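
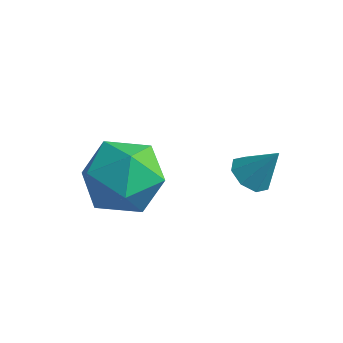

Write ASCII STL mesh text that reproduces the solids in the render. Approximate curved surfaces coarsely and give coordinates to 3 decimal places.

solid 
facet normal -0.340 -0.247 0.907
outer loop
vertex -2.601 -2.412 1.748
vertex -2.281 -3.573 1.552
vertex -1.487 -2.799 2.06
endloop
endfacet
facet normal -0.104 0.426 0.899
outer loop
vertex -2.601 -2.412 1.748
vertex -1.487 -2.799 2.06
vertex -1.628 -1.711 1.528
endloop
endfacet
facet normal -0.473 0.783 0.404
outer loop
vertex -2.601 -2.412 1.748
vertex -1.628 -1.711 1.528
vertex -2.51 -1.812 0.691
endloop
endfacet
facet normal -0.938 0.330 0.106
outer loop
vertex -2.601 -2.412 1.748
vertex -2.51 -1.812 0.691
vertex -2.913 -2.963 0.706
endloop
endfacet
facet normal -0.855 -0.306 0.418
outer loop
vertex -2.601 -2.412 1.748
vertex -2.913 -2.963 0.706
vertex -2.281 -3.573 1.552
endloop
endfacet
facet normal 0.582 0.417 0.698
outer loop
vertex -1.628 -1.711 1.528
vertex -1.487 -2.799 2.06
vertex -0.707 -2.437 1.194
endloop
endfacet
facet normal 0.200 -0.673 0.712
outer loop
vertex -1.487 -2.799 2.06
vertex -2.281 -3.573 1.552
vertex -1.11 -3.588 1.209
endloop
endfacet
facet normal -0.635 -0.769 -0.080
outer loop
vertex -2.281 -3.573 1.552
vertex -2.913 -2.963 0.706
vertex -1.992 -3.689 0.372
endloop
endfacet
facet normal -0.769 0.262 -0.583
outer loop
vertex -2.913 -2.963 0.706
vertex -2.51 -1.812 0.691
vertex -2.133 -2.601 -0.16
endloop
endfacet
facet normal -0.017 0.995 -0.102
outer loop
vertex -2.51 -1.812 0.691
vertex -1.628 -1.711 1.528
vertex -1.339 -1.827 0.348
endloop
endfacet
facet normal 0.938 -0.330 -0.106
outer loop
vertex -1.019 -2.988 0.152
vertex -0.707 -2.437 1.194
vertex -1.11 -3.588 1.209
endloop
endfacet
facet normal 0.473 -0.783 -0.404
outer loop
vertex -1.019 -2.988 0.152
vertex -1.11 -3.588 1.209
vertex -1.992 -3.689 0.372
endloop
endfacet
facet normal 0.104 -0.426 -0.899
outer loop
vertex -1.019 -2.988 0.152
vertex -1.992 -3.689 0.372
vertex -2.133 -2.601 -0.16
endloop
endfacet
facet normal 0.340 0.247 -0.907
outer loop
vertex -1.019 -2.988 0.152
vertex -2.133 -2.601 -0.16
vertex -1.339 -1.827 0.348
endloop
endfacet
facet normal 0.855 0.306 -0.418
outer loop
vertex -1.019 -2.988 0.152
vertex -1.339 -1.827 0.348
vertex -0.707 -2.437 1.194
endloop
endfacet
facet normal 0.769 -0.262 0.583
outer loop
vertex -1.11 -3.588 1.209
vertex -0.707 -2.437 1.194
vertex -1.487 -2.799 2.06
endloop
endfacet
facet normal 0.017 -0.995 0.102
outer loop
vertex -1.992 -3.689 0.372
vertex -1.11 -3.588 1.209
vertex -2.281 -3.573 1.552
endloop
endfacet
facet normal -0.582 -0.417 -0.698
outer loop
vertex -2.133 -2.601 -0.16
vertex -1.992 -3.689 0.372
vertex -2.913 -2.963 0.706
endloop
endfacet
facet normal -0.200 0.673 -0.712
outer loop
vertex -1.339 -1.827 0.348
vertex -2.133 -2.601 -0.16
vertex -2.51 -1.812 0.691
endloop
endfacet
facet normal 0.635 0.769 0.080
outer loop
vertex -0.707 -2.437 1.194
vertex -1.339 -1.827 0.348
vertex -1.628 -1.711 1.528
endloop
endfacet
facet normal -0.517 -0.259 -0.816
outer loop
vertex 0.873 -0.054 -0.313
vertex 0.332 -0.049 0.028
vertex 0.655 0.384 -0.314
endloop
endfacet
facet normal 0.883 0.439 -0.168
outer loop
vertex 0.873 -0.054 -0.313
vertex 0.655 0.384 -0.314
vertex 0.968 0.269 1.032
endloop
endfacet
facet normal -0.517 -0.259 -0.816
outer loop
vertex 0.655 0.384 -0.314
vertex 0.332 -0.049 0.028
vertex 0.247 0.569 -0.114
endloop
endfacet
facet normal 0.406 0.914 -0.016
outer loop
vertex 0.655 0.384 -0.314
vertex 0.247 0.569 -0.114
vertex 0.968 0.269 1.032
endloop
endfacet
facet normal -0.517 -0.259 -0.816
outer loop
vertex 0.247 0.569 -0.114
vertex 0.332 -0.049 0.028
vertex -0.111 0.391 0.169
endloop
endfacet
facet normal -0.178 0.919 0.353
outer loop
vertex 0.247 0.569 -0.114
vertex -0.111 0.391 0.169
vertex 0.968 0.269 1.032
endloop
endfacet
facet normal -0.517 -0.260 -0.815
outer loop
vertex -0.111 0.391 0.169
vertex 0.332 -0.049 0.028
vertex -0.209 -0.045 0.37
endloop
endfacet
facet normal -0.526 0.451 0.721
outer loop
vertex -0.111 0.391 0.169
vertex -0.209 -0.045 0.37
vertex 0.968 0.269 1.032
endloop
endfacet
facet normal -0.517 -0.259 -0.815
outer loop
vertex -0.209 -0.045 0.37
vertex 0.332 -0.049 0.028
vertex 0.009 -0.483 0.371
endloop
endfacet
facet normal -0.435 -0.214 0.875
outer loop
vertex -0.209 -0.045 0.37
vertex 0.009 -0.483 0.371
vertex 0.968 0.269 1.032
endloop
endfacet
facet normal -0.517 -0.259 -0.815
outer loop
vertex 0.009 -0.483 0.371
vertex 0.332 -0.049 0.028
vertex 0.417 -0.668 0.171
endloop
endfacet
facet normal 0.042 -0.689 0.723
outer loop
vertex 0.009 -0.483 0.371
vertex 0.417 -0.668 0.171
vertex 0.968 0.269 1.032
endloop
endfacet
facet normal -0.517 -0.259 -0.816
outer loop
vertex 0.417 -0.668 0.171
vertex 0.332 -0.049 0.028
vertex 0.774 -0.49 -0.112
endloop
endfacet
facet normal 0.627 -0.694 0.354
outer loop
vertex 0.417 -0.668 0.171
vertex 0.774 -0.49 -0.112
vertex 0.968 0.269 1.032
endloop
endfacet
facet normal -0.517 -0.259 -0.816
outer loop
vertex 0.774 -0.49 -0.112
vertex 0.332 -0.049 0.028
vertex 0.873 -0.054 -0.313
endloop
endfacet
facet normal 0.974 -0.228 -0.014
outer loop
vertex 0.774 -0.49 -0.112
vertex 0.873 -0.054 -0.313
vertex 0.968 0.269 1.032
endloop
endfacet

endsolid


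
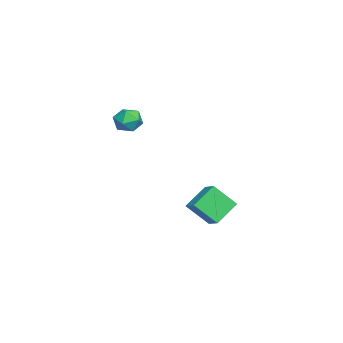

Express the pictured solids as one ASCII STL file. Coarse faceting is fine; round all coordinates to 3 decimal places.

solid 
facet normal -0.759 -0.504 -0.412
outer loop
vertex -0.89 2.685 -2.845
vertex -0.984 3.716 -3.931
vertex 0.056 1.921 -3.653
endloop
endfacet
facet normal 0.062 -0.688 0.723
outer loop
vertex 0.724 2.364 -3.289
vertex -0.89 2.685 -2.845
vertex 0.056 1.921 -3.653
endloop
endfacet
facet normal -0.759 -0.504 -0.413
outer loop
vertex 0.056 1.921 -3.653
vertex -0.984 3.716 -3.931
vertex -0.037 2.952 -4.738
endloop
endfacet
facet normal 0.648 -0.523 -0.553
outer loop
vertex -0.037 2.952 -4.738
vertex 0.724 2.364 -3.289
vertex 0.056 1.921 -3.653
endloop
endfacet
facet normal -0.648 0.523 0.553
outer loop
vertex -0.89 2.685 -2.845
vertex -0.316 4.159 -3.567
vertex -0.984 3.716 -3.931
endloop
endfacet
facet normal 0.062 -0.687 0.724
outer loop
vertex -0.223 3.128 -2.482
vertex -0.89 2.685 -2.845
vertex 0.724 2.364 -3.289
endloop
endfacet
facet normal -0.648 0.523 0.553
outer loop
vertex -0.223 3.128 -2.482
vertex -0.316 4.159 -3.567
vertex -0.89 2.685 -2.845
endloop
endfacet
facet normal -0.062 0.688 -0.723
outer loop
vertex -0.984 3.716 -3.931
vertex -0.316 4.159 -3.567
vertex -0.037 2.952 -4.738
endloop
endfacet
facet normal 0.648 -0.523 -0.553
outer loop
vertex 0.63 3.395 -4.375
vertex 0.724 2.364 -3.289
vertex -0.037 2.952 -4.738
endloop
endfacet
facet normal -0.063 0.687 -0.724
outer loop
vertex -0.037 2.952 -4.738
vertex -0.316 4.159 -3.567
vertex 0.63 3.395 -4.375
endloop
endfacet
facet normal 0.759 0.504 0.413
outer loop
vertex 0.63 3.395 -4.375
vertex -0.223 3.128 -2.482
vertex 0.724 2.364 -3.289
endloop
endfacet
facet normal 0.759 0.503 0.413
outer loop
vertex -0.316 4.159 -3.567
vertex -0.223 3.128 -2.482
vertex 0.63 3.395 -4.375
endloop
endfacet
facet normal -0.233 0.066 0.970
outer loop
vertex 1.072 0.009 2.404
vertex 0.934 -0.703 2.419
vertex 1.602 -0.46 2.563
endloop
endfacet
facet normal 0.254 0.555 0.792
outer loop
vertex 1.072 0.009 2.404
vertex 1.602 -0.46 2.563
vertex 1.735 0.104 2.125
endloop
endfacet
facet normal -0.022 0.961 0.275
outer loop
vertex 1.072 0.009 2.404
vertex 1.735 0.104 2.125
vertex 1.149 0.209 1.711
endloop
endfacet
facet normal -0.678 0.723 0.133
outer loop
vertex 1.072 0.009 2.404
vertex 1.149 0.209 1.711
vertex 0.653 -0.29 1.893
endloop
endfacet
facet normal -0.808 0.169 0.564
outer loop
vertex 1.072 0.009 2.404
vertex 0.653 -0.29 1.893
vertex 0.934 -0.703 2.419
endloop
endfacet
facet normal 0.823 0.215 0.527
outer loop
vertex 1.735 0.104 2.125
vertex 1.602 -0.46 2.563
vertex 2.007 -0.55 1.967
endloop
endfacet
facet normal 0.035 -0.578 0.815
outer loop
vertex 1.602 -0.46 2.563
vertex 0.934 -0.703 2.419
vertex 1.511 -1.049 2.149
endloop
endfacet
facet normal -0.898 -0.411 0.157
outer loop
vertex 0.934 -0.703 2.419
vertex 0.653 -0.29 1.893
vertex 0.925 -0.944 1.735
endloop
endfacet
facet normal -0.687 0.486 -0.540
outer loop
vertex 0.653 -0.29 1.893
vertex 1.149 0.209 1.711
vertex 1.058 -0.38 1.297
endloop
endfacet
facet normal 0.377 0.872 -0.312
outer loop
vertex 1.149 0.209 1.711
vertex 1.735 0.104 2.125
vertex 1.726 -0.137 1.441
endloop
endfacet
facet normal 0.678 -0.723 -0.133
outer loop
vertex 1.588 -0.849 1.456
vertex 2.007 -0.55 1.967
vertex 1.511 -1.049 2.149
endloop
endfacet
facet normal 0.022 -0.961 -0.275
outer loop
vertex 1.588 -0.849 1.456
vertex 1.511 -1.049 2.149
vertex 0.925 -0.944 1.735
endloop
endfacet
facet normal -0.254 -0.555 -0.792
outer loop
vertex 1.588 -0.849 1.456
vertex 0.925 -0.944 1.735
vertex 1.058 -0.38 1.297
endloop
endfacet
facet normal 0.233 -0.066 -0.970
outer loop
vertex 1.588 -0.849 1.456
vertex 1.058 -0.38 1.297
vertex 1.726 -0.137 1.441
endloop
endfacet
facet normal 0.808 -0.169 -0.564
outer loop
vertex 1.588 -0.849 1.456
vertex 1.726 -0.137 1.441
vertex 2.007 -0.55 1.967
endloop
endfacet
facet normal 0.687 -0.486 0.540
outer loop
vertex 1.511 -1.049 2.149
vertex 2.007 -0.55 1.967
vertex 1.602 -0.46 2.563
endloop
endfacet
facet normal -0.377 -0.872 0.312
outer loop
vertex 0.925 -0.944 1.735
vertex 1.511 -1.049 2.149
vertex 0.934 -0.703 2.419
endloop
endfacet
facet normal -0.823 -0.215 -0.527
outer loop
vertex 1.058 -0.38 1.297
vertex 0.925 -0.944 1.735
vertex 0.653 -0.29 1.893
endloop
endfacet
facet normal -0.035 0.578 -0.815
outer loop
vertex 1.726 -0.137 1.441
vertex 1.058 -0.38 1.297
vertex 1.149 0.209 1.711
endloop
endfacet
facet normal 0.898 0.411 -0.157
outer loop
vertex 2.007 -0.55 1.967
vertex 1.726 -0.137 1.441
vertex 1.735 0.104 2.125
endloop
endfacet

endsolid


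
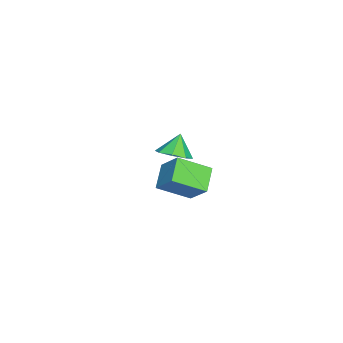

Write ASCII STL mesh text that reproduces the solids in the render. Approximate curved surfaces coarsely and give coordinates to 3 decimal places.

solid 
facet normal 0.502 -0.145 -0.853
outer loop
vertex 4.468 0.914 3.277
vertex 3.646 0.846 2.805
vertex 4.234 1.557 3.03
endloop
endfacet
facet normal 0.385 0.450 0.806
outer loop
vertex 4.468 0.914 3.277
vertex 4.234 1.557 3.03
vertex 2.994 1.034 3.915
endloop
endfacet
facet normal 0.501 -0.145 -0.853
outer loop
vertex 4.234 1.557 3.03
vertex 3.646 0.846 2.805
vertex 3.656 1.783 2.652
endloop
endfacet
facet normal 0.002 0.860 0.511
outer loop
vertex 4.234 1.557 3.03
vertex 3.656 1.783 2.652
vertex 2.994 1.034 3.915
endloop
endfacet
facet normal 0.500 -0.145 -0.854
outer loop
vertex 3.656 1.783 2.652
vertex 3.646 0.846 2.805
vertex 3.071 1.46 2.364
endloop
endfacet
facet normal -0.546 0.814 0.197
outer loop
vertex 3.656 1.783 2.652
vertex 3.071 1.46 2.364
vertex 2.994 1.034 3.915
endloop
endfacet
facet normal 0.501 -0.144 -0.853
outer loop
vertex 3.071 1.46 2.364
vertex 3.646 0.846 2.805
vertex 2.824 0.777 2.334
endloop
endfacet
facet normal -0.940 0.338 0.046
outer loop
vertex 3.071 1.46 2.364
vertex 2.824 0.777 2.334
vertex 2.994 1.034 3.915
endloop
endfacet
facet normal 0.501 -0.146 -0.853
outer loop
vertex 2.824 0.777 2.334
vertex 3.646 0.846 2.805
vertex 3.057 0.135 2.581
endloop
endfacet
facet normal -0.947 -0.286 0.148
outer loop
vertex 2.824 0.777 2.334
vertex 3.057 0.135 2.581
vertex 2.994 1.034 3.915
endloop
endfacet
facet normal 0.500 -0.145 -0.854
outer loop
vertex 3.057 0.135 2.581
vertex 3.646 0.846 2.805
vertex 3.636 -0.092 2.959
endloop
endfacet
facet normal -0.563 -0.697 0.443
outer loop
vertex 3.057 0.135 2.581
vertex 3.636 -0.092 2.959
vertex 2.994 1.034 3.915
endloop
endfacet
facet normal 0.501 -0.145 -0.853
outer loop
vertex 3.636 -0.092 2.959
vertex 3.646 0.846 2.805
vertex 4.22 0.231 3.247
endloop
endfacet
facet normal -0.014 -0.652 0.758
outer loop
vertex 3.636 -0.092 2.959
vertex 4.22 0.231 3.247
vertex 2.994 1.034 3.915
endloop
endfacet
facet normal 0.502 -0.145 -0.853
outer loop
vertex 4.22 0.231 3.247
vertex 3.646 0.846 2.805
vertex 4.468 0.914 3.277
endloop
endfacet
facet normal 0.379 -0.177 0.908
outer loop
vertex 4.22 0.231 3.247
vertex 4.468 0.914 3.277
vertex 2.994 1.034 3.915
endloop
endfacet
facet normal -0.842 0.003 0.539
outer loop
vertex -2.246 -0.23 -1.415
vertex -2.888 1.505 -2.428
vertex -3.052 -1.26 -2.667
endloop
endfacet
facet normal 0.305 -0.822 0.480
outer loop
vertex -1.672 -1.265 -3.552
vertex -2.246 -0.23 -1.415
vertex -3.052 -1.26 -2.667
endloop
endfacet
facet normal -0.842 0.003 0.540
outer loop
vertex -3.052 -1.26 -2.667
vertex -2.888 1.505 -2.428
vertex -3.695 0.476 -3.68
endloop
endfacet
facet normal -0.446 -0.569 -0.692
outer loop
vertex -3.695 0.476 -3.68
vertex -1.672 -1.265 -3.552
vertex -3.052 -1.26 -2.667
endloop
endfacet
facet normal 0.446 0.569 0.692
outer loop
vertex -2.246 -0.23 -1.415
vertex -1.508 1.5 -3.313
vertex -2.888 1.505 -2.428
endloop
endfacet
facet normal 0.304 -0.823 0.480
outer loop
vertex -0.865 -0.236 -2.3
vertex -2.246 -0.23 -1.415
vertex -1.672 -1.265 -3.552
endloop
endfacet
facet normal 0.446 0.569 0.691
outer loop
vertex -0.865 -0.236 -2.3
vertex -1.508 1.5 -3.313
vertex -2.246 -0.23 -1.415
endloop
endfacet
facet normal -0.305 0.823 -0.480
outer loop
vertex -2.888 1.505 -2.428
vertex -1.508 1.5 -3.313
vertex -3.695 0.476 -3.68
endloop
endfacet
facet normal -0.446 -0.569 -0.691
outer loop
vertex -2.314 0.47 -4.565
vertex -1.672 -1.265 -3.552
vertex -3.695 0.476 -3.68
endloop
endfacet
facet normal -0.304 0.822 -0.481
outer loop
vertex -3.695 0.476 -3.68
vertex -1.508 1.5 -3.313
vertex -2.314 0.47 -4.565
endloop
endfacet
facet normal 0.842 -0.004 -0.540
outer loop
vertex -2.314 0.47 -4.565
vertex -0.865 -0.236 -2.3
vertex -1.672 -1.265 -3.552
endloop
endfacet
facet normal 0.842 -0.003 -0.540
outer loop
vertex -1.508 1.5 -3.313
vertex -0.865 -0.236 -2.3
vertex -2.314 0.47 -4.565
endloop
endfacet

endsolid


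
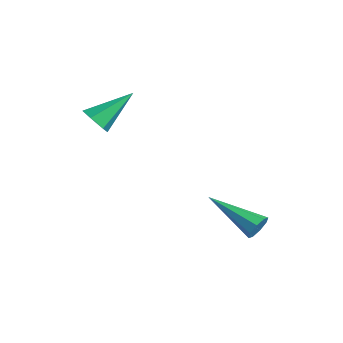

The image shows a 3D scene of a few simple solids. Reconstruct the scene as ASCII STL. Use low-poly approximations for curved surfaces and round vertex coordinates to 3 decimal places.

solid 
facet normal 0.832 0.421 -0.360
outer loop
vertex 1.924 1.668 -2.339
vertex 1.633 1.917 -2.72
vertex 1.789 2.039 -2.217
endloop
endfacet
facet normal 0.249 -0.220 0.943
outer loop
vertex 1.924 1.668 -2.339
vertex 1.789 2.039 -2.217
vertex -0.173 1.003 -1.94
endloop
endfacet
facet normal 0.833 0.420 -0.360
outer loop
vertex 1.789 2.039 -2.217
vertex 1.633 1.917 -2.72
vertex 1.563 2.339 -2.39
endloop
endfacet
facet normal -0.104 0.437 0.894
outer loop
vertex 1.789 2.039 -2.217
vertex 1.563 2.339 -2.39
vertex -0.173 1.003 -1.94
endloop
endfacet
facet normal 0.832 0.420 -0.361
outer loop
vertex 1.563 2.339 -2.39
vertex 1.633 1.917 -2.72
vertex 1.378 2.391 -2.756
endloop
endfacet
facet normal -0.506 0.781 0.367
outer loop
vertex 1.563 2.339 -2.39
vertex 1.378 2.391 -2.756
vertex -0.173 1.003 -1.94
endloop
endfacet
facet normal 0.833 0.421 -0.359
outer loop
vertex 1.378 2.391 -2.756
vertex 1.633 1.917 -2.72
vertex 1.343 2.166 -3.101
endloop
endfacet
facet normal -0.720 0.613 -0.326
outer loop
vertex 1.378 2.391 -2.756
vertex 1.343 2.166 -3.101
vertex -0.173 1.003 -1.94
endloop
endfacet
facet normal 0.833 0.421 -0.359
outer loop
vertex 1.343 2.166 -3.101
vertex 1.633 1.917 -2.72
vertex 1.478 1.795 -3.223
endloop
endfacet
facet normal -0.622 0.031 -0.782
outer loop
vertex 1.343 2.166 -3.101
vertex 1.478 1.795 -3.223
vertex -0.173 1.003 -1.94
endloop
endfacet
facet normal 0.833 0.422 -0.359
outer loop
vertex 1.478 1.795 -3.223
vertex 1.633 1.917 -2.72
vertex 1.704 1.496 -3.05
endloop
endfacet
facet normal -0.268 -0.626 -0.732
outer loop
vertex 1.478 1.795 -3.223
vertex 1.704 1.496 -3.05
vertex -0.173 1.003 -1.94
endloop
endfacet
facet normal 0.832 0.422 -0.360
outer loop
vertex 1.704 1.496 -3.05
vertex 1.633 1.917 -2.72
vertex 1.889 1.443 -2.684
endloop
endfacet
facet normal 0.132 -0.969 -0.207
outer loop
vertex 1.704 1.496 -3.05
vertex 1.889 1.443 -2.684
vertex -0.173 1.003 -1.94
endloop
endfacet
facet normal 0.832 0.422 -0.360
outer loop
vertex 1.889 1.443 -2.684
vertex 1.633 1.917 -2.72
vertex 1.924 1.668 -2.339
endloop
endfacet
facet normal 0.347 -0.801 0.487
outer loop
vertex 1.889 1.443 -2.684
vertex 1.924 1.668 -2.339
vertex -0.173 1.003 -1.94
endloop
endfacet
facet normal -0.035 -0.814 -0.580
outer loop
vertex -2.323 -2.365 1.874
vertex -2.639 -2.04 1.437
vertex -2.01 -2.057 1.423
endloop
endfacet
facet normal 0.838 -0.058 0.542
outer loop
vertex -2.323 -2.365 1.874
vertex -2.01 -2.057 1.423
vertex -2.581 -0.6 2.463
endloop
endfacet
facet normal -0.035 -0.814 -0.580
outer loop
vertex -2.01 -2.057 1.423
vertex -2.639 -2.04 1.437
vertex -2.326 -1.732 0.986
endloop
endfacet
facet normal 0.836 0.496 -0.236
outer loop
vertex -2.01 -2.057 1.423
vertex -2.326 -1.732 0.986
vertex -2.581 -0.6 2.463
endloop
endfacet
facet normal -0.033 -0.815 -0.579
outer loop
vertex -2.326 -1.732 0.986
vertex -2.639 -2.04 1.437
vertex -2.956 -1.716 0.999
endloop
endfacet
facet normal 0.008 0.794 -0.607
outer loop
vertex -2.326 -1.732 0.986
vertex -2.956 -1.716 0.999
vertex -2.581 -0.6 2.463
endloop
endfacet
facet normal -0.033 -0.815 -0.579
outer loop
vertex -2.956 -1.716 0.999
vertex -2.639 -2.04 1.437
vertex -3.269 -2.024 1.45
endloop
endfacet
facet normal -0.819 0.538 -0.201
outer loop
vertex -2.956 -1.716 0.999
vertex -3.269 -2.024 1.45
vertex -2.581 -0.6 2.463
endloop
endfacet
facet normal -0.033 -0.814 -0.580
outer loop
vertex -3.269 -2.024 1.45
vertex -2.639 -2.04 1.437
vertex -2.953 -2.349 1.888
endloop
endfacet
facet normal -0.816 -0.016 0.577
outer loop
vertex -3.269 -2.024 1.45
vertex -2.953 -2.349 1.888
vertex -2.581 -0.6 2.463
endloop
endfacet
facet normal -0.034 -0.813 -0.581
outer loop
vertex -2.953 -2.349 1.888
vertex -2.639 -2.04 1.437
vertex -2.323 -2.365 1.874
endloop
endfacet
facet normal 0.013 -0.315 0.949
outer loop
vertex -2.953 -2.349 1.888
vertex -2.323 -2.365 1.874
vertex -2.581 -0.6 2.463
endloop
endfacet

endsolid


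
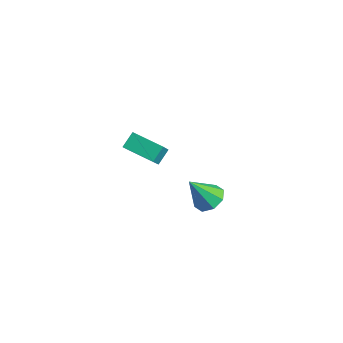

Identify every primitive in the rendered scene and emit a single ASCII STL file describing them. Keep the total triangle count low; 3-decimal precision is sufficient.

solid 
facet normal -0.418 0.488 -0.766
outer loop
vertex -4.254 2.214 -3.13
vertex -2.45 3.09 -3.555
vertex -3.994 1.339 -3.829
endloop
endfacet
facet normal -0.880 -0.427 0.208
outer loop
vertex -3.25 0.47 -2.465
vertex -4.254 2.214 -3.13
vertex -3.994 1.339 -3.829
endloop
endfacet
facet normal -0.418 0.488 -0.766
outer loop
vertex -3.994 1.339 -3.829
vertex -2.45 3.09 -3.555
vertex -2.19 2.215 -4.254
endloop
endfacet
facet normal 0.226 -0.761 -0.608
outer loop
vertex -2.19 2.215 -4.254
vertex -3.25 0.47 -2.465
vertex -3.994 1.339 -3.829
endloop
endfacet
facet normal -0.226 0.761 0.608
outer loop
vertex -4.254 2.214 -3.13
vertex -1.706 2.221 -2.191
vertex -2.45 3.09 -3.555
endloop
endfacet
facet normal -0.880 -0.427 0.208
outer loop
vertex -3.51 1.345 -1.766
vertex -4.254 2.214 -3.13
vertex -3.25 0.47 -2.465
endloop
endfacet
facet normal -0.226 0.761 0.608
outer loop
vertex -3.51 1.345 -1.766
vertex -1.706 2.221 -2.191
vertex -4.254 2.214 -3.13
endloop
endfacet
facet normal 0.880 0.427 -0.208
outer loop
vertex -2.45 3.09 -3.555
vertex -1.706 2.221 -2.191
vertex -2.19 2.215 -4.254
endloop
endfacet
facet normal 0.226 -0.761 -0.608
outer loop
vertex -1.446 1.346 -2.89
vertex -3.25 0.47 -2.465
vertex -2.19 2.215 -4.254
endloop
endfacet
facet normal 0.880 0.427 -0.208
outer loop
vertex -2.19 2.215 -4.254
vertex -1.706 2.221 -2.191
vertex -1.446 1.346 -2.89
endloop
endfacet
facet normal 0.418 -0.488 0.766
outer loop
vertex -1.446 1.346 -2.89
vertex -3.51 1.345 -1.766
vertex -3.25 0.47 -2.465
endloop
endfacet
facet normal 0.418 -0.488 0.766
outer loop
vertex -1.706 2.221 -2.191
vertex -3.51 1.345 -1.766
vertex -1.446 1.346 -2.89
endloop
endfacet
facet normal 0.217 0.494 -0.842
outer loop
vertex 5.113 0.821 -1.434
vertex 4.195 1.161 -1.471
vertex 5.034 1.473 -1.072
endloop
endfacet
facet normal 0.802 -0.213 0.558
outer loop
vertex 5.113 0.821 -1.434
vertex 5.034 1.473 -1.072
vertex 3.745 0.139 0.271
endloop
endfacet
facet normal 0.217 0.494 -0.842
outer loop
vertex 5.034 1.473 -1.072
vertex 4.195 1.161 -1.471
vertex 4.463 1.942 -0.944
endloop
endfacet
facet normal 0.473 0.355 0.806
outer loop
vertex 5.034 1.473 -1.072
vertex 4.463 1.942 -0.944
vertex 3.745 0.139 0.271
endloop
endfacet
facet normal 0.217 0.494 -0.842
outer loop
vertex 4.463 1.942 -0.944
vertex 4.195 1.161 -1.471
vertex 3.735 1.954 -1.125
endloop
endfacet
facet normal -0.184 0.599 0.780
outer loop
vertex 4.463 1.942 -0.944
vertex 3.735 1.954 -1.125
vertex 3.745 0.139 0.271
endloop
endfacet
facet normal 0.218 0.494 -0.842
outer loop
vertex 3.735 1.954 -1.125
vertex 4.195 1.161 -1.471
vertex 3.277 1.502 -1.509
endloop
endfacet
facet normal -0.784 0.375 0.494
outer loop
vertex 3.735 1.954 -1.125
vertex 3.277 1.502 -1.509
vertex 3.745 0.139 0.271
endloop
endfacet
facet normal 0.218 0.494 -0.842
outer loop
vertex 3.277 1.502 -1.509
vertex 4.195 1.161 -1.471
vertex 3.356 0.85 -1.871
endloop
endfacet
facet normal -0.976 -0.183 0.117
outer loop
vertex 3.277 1.502 -1.509
vertex 3.356 0.85 -1.871
vertex 3.745 0.139 0.271
endloop
endfacet
facet normal 0.218 0.494 -0.842
outer loop
vertex 3.356 0.85 -1.871
vertex 4.195 1.161 -1.471
vertex 3.927 0.38 -1.999
endloop
endfacet
facet normal -0.647 -0.751 -0.132
outer loop
vertex 3.356 0.85 -1.871
vertex 3.927 0.38 -1.999
vertex 3.745 0.139 0.271
endloop
endfacet
facet normal 0.217 0.494 -0.842
outer loop
vertex 3.927 0.38 -1.999
vertex 4.195 1.161 -1.471
vertex 4.655 0.368 -1.818
endloop
endfacet
facet normal 0.010 -0.994 -0.105
outer loop
vertex 3.927 0.38 -1.999
vertex 4.655 0.368 -1.818
vertex 3.745 0.139 0.271
endloop
endfacet
facet normal 0.217 0.494 -0.842
outer loop
vertex 4.655 0.368 -1.818
vertex 4.195 1.161 -1.471
vertex 5.113 0.821 -1.434
endloop
endfacet
facet normal 0.610 -0.771 0.181
outer loop
vertex 4.655 0.368 -1.818
vertex 5.113 0.821 -1.434
vertex 3.745 0.139 0.271
endloop
endfacet

endsolid


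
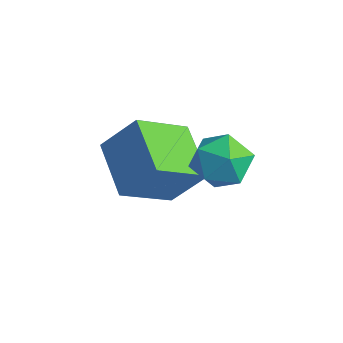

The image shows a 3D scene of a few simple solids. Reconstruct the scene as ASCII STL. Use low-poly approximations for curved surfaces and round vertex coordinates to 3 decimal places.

solid 
facet normal -0.880 0.331 0.340
outer loop
vertex -0.185 -1.784 -1.3
vertex 0.427 -1.197 -0.288
vertex -0.017 -0.42 -2.194
endloop
endfacet
facet normal -0.464 -0.445 -0.766
outer loop
vertex 1.373 -0.943 -2.732
vertex -0.185 -1.784 -1.3
vertex -0.017 -0.42 -2.194
endloop
endfacet
facet normal -0.880 0.331 0.340
outer loop
vertex -0.017 -0.42 -2.194
vertex 0.427 -1.197 -0.288
vertex 0.595 0.168 -1.183
endloop
endfacet
facet normal 0.102 0.832 -0.546
outer loop
vertex 0.595 0.168 -1.183
vertex 1.373 -0.943 -2.732
vertex -0.017 -0.42 -2.194
endloop
endfacet
facet normal -0.102 -0.832 0.545
outer loop
vertex -0.185 -1.784 -1.3
vertex 1.817 -1.72 -0.826
vertex 0.427 -1.197 -0.288
endloop
endfacet
facet normal -0.464 -0.445 -0.766
outer loop
vertex 1.205 -2.308 -1.837
vertex -0.185 -1.784 -1.3
vertex 1.373 -0.943 -2.732
endloop
endfacet
facet normal -0.103 -0.832 0.546
outer loop
vertex 1.205 -2.308 -1.837
vertex 1.817 -1.72 -0.826
vertex -0.185 -1.784 -1.3
endloop
endfacet
facet normal 0.464 0.445 0.766
outer loop
vertex 0.427 -1.197 -0.288
vertex 1.817 -1.72 -0.826
vertex 0.595 0.168 -1.183
endloop
endfacet
facet normal 0.103 0.832 -0.545
outer loop
vertex 1.985 -0.356 -1.72
vertex 1.373 -0.943 -2.732
vertex 0.595 0.168 -1.183
endloop
endfacet
facet normal 0.464 0.445 0.766
outer loop
vertex 0.595 0.168 -1.183
vertex 1.817 -1.72 -0.826
vertex 1.985 -0.356 -1.72
endloop
endfacet
facet normal 0.880 -0.331 -0.340
outer loop
vertex 1.985 -0.356 -1.72
vertex 1.205 -2.308 -1.837
vertex 1.373 -0.943 -2.732
endloop
endfacet
facet normal 0.880 -0.331 -0.340
outer loop
vertex 1.817 -1.72 -0.826
vertex 1.205 -2.308 -1.837
vertex 1.985 -0.356 -1.72
endloop
endfacet
facet normal 0.057 0.843 0.535
outer loop
vertex 2.586 -0.022 -0.267
vertex 2.751 -0.449 0.388
vertex 3.345 -0.191 -0.081
endloop
endfacet
facet normal 0.248 0.958 -0.143
outer loop
vertex 2.586 -0.022 -0.267
vertex 3.345 -0.191 -0.081
vertex 3.1 -0.241 -0.84
endloop
endfacet
facet normal -0.297 0.772 -0.562
outer loop
vertex 2.586 -0.022 -0.267
vertex 3.1 -0.241 -0.84
vertex 2.354 -0.529 -0.841
endloop
endfacet
facet normal -0.829 0.541 -0.143
outer loop
vertex 2.586 -0.022 -0.267
vertex 2.354 -0.529 -0.841
vertex 2.139 -0.658 -0.082
endloop
endfacet
facet normal -0.610 0.584 0.535
outer loop
vertex 2.586 -0.022 -0.267
vertex 2.139 -0.658 -0.082
vertex 2.751 -0.449 0.388
endloop
endfacet
facet normal 0.798 0.527 -0.292
outer loop
vertex 3.1 -0.241 -0.84
vertex 3.345 -0.191 -0.081
vertex 3.581 -0.802 -0.538
endloop
endfacet
facet normal 0.486 0.342 0.804
outer loop
vertex 3.345 -0.191 -0.081
vertex 2.751 -0.449 0.388
vertex 3.366 -0.931 0.221
endloop
endfacet
facet normal -0.591 -0.075 0.803
outer loop
vertex 2.751 -0.449 0.388
vertex 2.139 -0.658 -0.082
vertex 2.62 -1.219 0.22
endloop
endfacet
facet normal -0.945 -0.146 -0.293
outer loop
vertex 2.139 -0.658 -0.082
vertex 2.354 -0.529 -0.841
vertex 2.375 -1.269 -0.539
endloop
endfacet
facet normal -0.086 0.226 -0.970
outer loop
vertex 2.354 -0.529 -0.841
vertex 3.1 -0.241 -0.84
vertex 2.969 -1.011 -1.008
endloop
endfacet
facet normal 0.829 -0.541 0.143
outer loop
vertex 3.134 -1.438 -0.353
vertex 3.581 -0.802 -0.538
vertex 3.366 -0.931 0.221
endloop
endfacet
facet normal 0.297 -0.772 0.562
outer loop
vertex 3.134 -1.438 -0.353
vertex 3.366 -0.931 0.221
vertex 2.62 -1.219 0.22
endloop
endfacet
facet normal -0.248 -0.958 0.143
outer loop
vertex 3.134 -1.438 -0.353
vertex 2.62 -1.219 0.22
vertex 2.375 -1.269 -0.539
endloop
endfacet
facet normal -0.057 -0.843 -0.535
outer loop
vertex 3.134 -1.438 -0.353
vertex 2.375 -1.269 -0.539
vertex 2.969 -1.011 -1.008
endloop
endfacet
facet normal 0.610 -0.584 -0.535
outer loop
vertex 3.134 -1.438 -0.353
vertex 2.969 -1.011 -1.008
vertex 3.581 -0.802 -0.538
endloop
endfacet
facet normal 0.945 0.146 0.293
outer loop
vertex 3.366 -0.931 0.221
vertex 3.581 -0.802 -0.538
vertex 3.345 -0.191 -0.081
endloop
endfacet
facet normal 0.086 -0.226 0.970
outer loop
vertex 2.62 -1.219 0.22
vertex 3.366 -0.931 0.221
vertex 2.751 -0.449 0.388
endloop
endfacet
facet normal -0.798 -0.527 0.292
outer loop
vertex 2.375 -1.269 -0.539
vertex 2.62 -1.219 0.22
vertex 2.139 -0.658 -0.082
endloop
endfacet
facet normal -0.486 -0.342 -0.804
outer loop
vertex 2.969 -1.011 -1.008
vertex 2.375 -1.269 -0.539
vertex 2.354 -0.529 -0.841
endloop
endfacet
facet normal 0.591 0.075 -0.803
outer loop
vertex 3.581 -0.802 -0.538
vertex 2.969 -1.011 -1.008
vertex 3.1 -0.241 -0.84
endloop
endfacet

endsolid


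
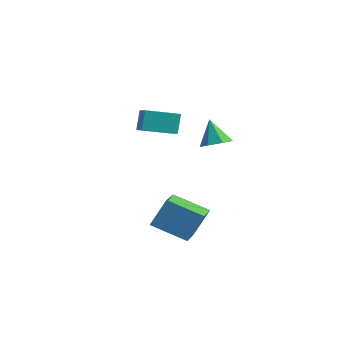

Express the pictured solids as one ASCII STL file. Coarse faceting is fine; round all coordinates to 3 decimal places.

solid 
facet normal 0.433 -0.076 -0.898
outer loop
vertex 3.465 -0.621 3.386
vertex 2.821 -1.068 3.113
vertex 2.926 -0.245 3.094
endloop
endfacet
facet normal 0.259 0.796 0.547
outer loop
vertex 3.465 -0.621 3.386
vertex 2.926 -0.245 3.094
vertex 2.159 -0.952 4.487
endloop
endfacet
facet normal 0.433 -0.076 -0.898
outer loop
vertex 2.926 -0.245 3.094
vertex 2.821 -1.068 3.113
vertex 2.307 -0.488 2.816
endloop
endfacet
facet normal -0.436 0.876 0.205
outer loop
vertex 2.926 -0.245 3.094
vertex 2.307 -0.488 2.816
vertex 2.159 -0.952 4.487
endloop
endfacet
facet normal 0.433 -0.076 -0.898
outer loop
vertex 2.307 -0.488 2.816
vertex 2.821 -1.068 3.113
vertex 2.076 -1.168 2.762
endloop
endfacet
facet normal -0.947 0.321 0.005
outer loop
vertex 2.307 -0.488 2.816
vertex 2.076 -1.168 2.762
vertex 2.159 -0.952 4.487
endloop
endfacet
facet normal 0.433 -0.075 -0.898
outer loop
vertex 2.076 -1.168 2.762
vertex 2.821 -1.068 3.113
vertex 2.406 -1.773 2.972
endloop
endfacet
facet normal -0.888 -0.450 0.099
outer loop
vertex 2.076 -1.168 2.762
vertex 2.406 -1.773 2.972
vertex 2.159 -0.952 4.487
endloop
endfacet
facet normal 0.433 -0.075 -0.898
outer loop
vertex 2.406 -1.773 2.972
vertex 2.821 -1.068 3.113
vertex 3.049 -1.847 3.288
endloop
endfacet
facet normal -0.303 -0.858 0.415
outer loop
vertex 2.406 -1.773 2.972
vertex 3.049 -1.847 3.288
vertex 2.159 -0.952 4.487
endloop
endfacet
facet normal 0.433 -0.075 -0.898
outer loop
vertex 3.049 -1.847 3.288
vertex 2.821 -1.068 3.113
vertex 3.52 -1.334 3.472
endloop
endfacet
facet normal 0.367 -0.594 0.716
outer loop
vertex 3.049 -1.847 3.288
vertex 3.52 -1.334 3.472
vertex 2.159 -0.952 4.487
endloop
endfacet
facet normal 0.433 -0.075 -0.898
outer loop
vertex 3.52 -1.334 3.472
vertex 2.821 -1.068 3.113
vertex 3.465 -0.621 3.386
endloop
endfacet
facet normal 0.617 0.141 0.774
outer loop
vertex 3.52 -1.334 3.472
vertex 3.465 -0.621 3.386
vertex 2.159 -0.952 4.487
endloop
endfacet
facet normal -0.766 -0.495 0.410
outer loop
vertex 0.812 -2.494 -0.928
vertex -0.354 -1.062 -1.375
vertex 0.469 -3.263 -2.496
endloop
endfacet
facet normal 0.614 -0.754 0.235
outer loop
vertex 2.054 -2.238 -3.345
vertex 0.812 -2.494 -0.928
vertex 0.469 -3.263 -2.496
endloop
endfacet
facet normal -0.766 -0.495 0.410
outer loop
vertex 0.469 -3.263 -2.496
vertex -0.354 -1.062 -1.375
vertex -0.697 -1.831 -2.943
endloop
endfacet
facet normal -0.193 -0.432 -0.881
outer loop
vertex -0.697 -1.831 -2.943
vertex 2.054 -2.238 -3.345
vertex 0.469 -3.263 -2.496
endloop
endfacet
facet normal 0.193 0.432 0.881
outer loop
vertex 0.812 -2.494 -0.928
vertex 1.231 -0.037 -2.224
vertex -0.354 -1.062 -1.375
endloop
endfacet
facet normal 0.614 -0.754 0.235
outer loop
vertex 2.397 -1.469 -1.777
vertex 0.812 -2.494 -0.928
vertex 2.054 -2.238 -3.345
endloop
endfacet
facet normal 0.193 0.432 0.881
outer loop
vertex 2.397 -1.469 -1.777
vertex 1.231 -0.037 -2.224
vertex 0.812 -2.494 -0.928
endloop
endfacet
facet normal -0.614 0.754 -0.235
outer loop
vertex -0.354 -1.062 -1.375
vertex 1.231 -0.037 -2.224
vertex -0.697 -1.831 -2.943
endloop
endfacet
facet normal -0.193 -0.432 -0.881
outer loop
vertex 0.888 -0.806 -3.792
vertex 2.054 -2.238 -3.345
vertex -0.697 -1.831 -2.943
endloop
endfacet
facet normal -0.614 0.754 -0.235
outer loop
vertex -0.697 -1.831 -2.943
vertex 1.231 -0.037 -2.224
vertex 0.888 -0.806 -3.792
endloop
endfacet
facet normal 0.766 0.495 -0.410
outer loop
vertex 0.888 -0.806 -3.792
vertex 2.397 -1.469 -1.777
vertex 2.054 -2.238 -3.345
endloop
endfacet
facet normal 0.766 0.495 -0.410
outer loop
vertex 1.231 -0.037 -2.224
vertex 2.397 -1.469 -1.777
vertex 0.888 -0.806 -3.792
endloop
endfacet
facet normal -0.553 -0.812 0.187
outer loop
vertex -3.268 -0.378 3.367
vertex -4.689 0.445 2.734
vertex -3.004 -0.83 2.188
endloop
endfacet
facet normal 0.807 -0.468 0.360
outer loop
vertex -1.991 0.655 1.846
vertex -3.268 -0.378 3.367
vertex -3.004 -0.83 2.188
endloop
endfacet
facet normal -0.553 -0.812 0.187
outer loop
vertex -3.004 -0.83 2.188
vertex -4.689 0.445 2.734
vertex -4.425 -0.007 1.555
endloop
endfacet
facet normal 0.204 -0.350 -0.914
outer loop
vertex -4.425 -0.007 1.555
vertex -1.991 0.655 1.846
vertex -3.004 -0.83 2.188
endloop
endfacet
facet normal -0.204 0.350 0.914
outer loop
vertex -3.268 -0.378 3.367
vertex -3.676 1.93 2.392
vertex -4.689 0.445 2.734
endloop
endfacet
facet normal 0.807 -0.468 0.360
outer loop
vertex -2.255 1.107 3.025
vertex -3.268 -0.378 3.367
vertex -1.991 0.655 1.846
endloop
endfacet
facet normal -0.204 0.350 0.914
outer loop
vertex -2.255 1.107 3.025
vertex -3.676 1.93 2.392
vertex -3.268 -0.378 3.367
endloop
endfacet
facet normal -0.807 0.468 -0.360
outer loop
vertex -4.689 0.445 2.734
vertex -3.676 1.93 2.392
vertex -4.425 -0.007 1.555
endloop
endfacet
facet normal 0.204 -0.350 -0.914
outer loop
vertex -3.412 1.478 1.213
vertex -1.991 0.655 1.846
vertex -4.425 -0.007 1.555
endloop
endfacet
facet normal -0.807 0.468 -0.360
outer loop
vertex -4.425 -0.007 1.555
vertex -3.676 1.93 2.392
vertex -3.412 1.478 1.213
endloop
endfacet
facet normal 0.553 0.812 -0.187
outer loop
vertex -3.412 1.478 1.213
vertex -2.255 1.107 3.025
vertex -1.991 0.655 1.846
endloop
endfacet
facet normal 0.553 0.812 -0.187
outer loop
vertex -3.676 1.93 2.392
vertex -2.255 1.107 3.025
vertex -3.412 1.478 1.213
endloop
endfacet

endsolid


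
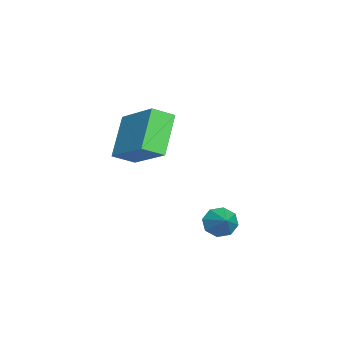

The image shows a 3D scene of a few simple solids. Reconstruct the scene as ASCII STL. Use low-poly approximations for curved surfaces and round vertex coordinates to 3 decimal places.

solid 
facet normal -0.703 0.100 0.704
outer loop
vertex -1.139 -3.415 1.095
vertex 0.046 -2.304 2.119
vertex -1.44 -2.727 0.697
endloop
endfacet
facet normal -0.617 -0.578 -0.533
outer loop
vertex -0.266 -2.896 -0.479
vertex -1.139 -3.415 1.095
vertex -1.44 -2.727 0.697
endloop
endfacet
facet normal -0.703 0.101 0.704
outer loop
vertex -1.44 -2.727 0.697
vertex 0.046 -2.304 2.119
vertex -0.255 -1.616 1.72
endloop
endfacet
facet normal -0.354 0.809 -0.469
outer loop
vertex -0.255 -1.616 1.72
vertex -0.266 -2.896 -0.479
vertex -1.44 -2.727 0.697
endloop
endfacet
facet normal 0.353 -0.809 0.469
outer loop
vertex -1.139 -3.415 1.095
vertex 1.22 -2.473 0.943
vertex 0.046 -2.304 2.119
endloop
endfacet
facet normal -0.617 -0.579 -0.533
outer loop
vertex 0.035 -3.584 -0.08
vertex -1.139 -3.415 1.095
vertex -0.266 -2.896 -0.479
endloop
endfacet
facet normal 0.353 -0.809 0.469
outer loop
vertex 0.035 -3.584 -0.08
vertex 1.22 -2.473 0.943
vertex -1.139 -3.415 1.095
endloop
endfacet
facet normal 0.617 0.579 0.533
outer loop
vertex 0.046 -2.304 2.119
vertex 1.22 -2.473 0.943
vertex -0.255 -1.616 1.72
endloop
endfacet
facet normal -0.353 0.809 -0.469
outer loop
vertex 0.919 -1.785 0.545
vertex -0.266 -2.896 -0.479
vertex -0.255 -1.616 1.72
endloop
endfacet
facet normal 0.617 0.579 0.533
outer loop
vertex -0.255 -1.616 1.72
vertex 1.22 -2.473 0.943
vertex 0.919 -1.785 0.545
endloop
endfacet
facet normal 0.703 -0.101 -0.704
outer loop
vertex 0.919 -1.785 0.545
vertex 0.035 -3.584 -0.08
vertex -0.266 -2.896 -0.479
endloop
endfacet
facet normal 0.702 -0.100 -0.705
outer loop
vertex 1.22 -2.473 0.943
vertex 0.035 -3.584 -0.08
vertex 0.919 -1.785 0.545
endloop
endfacet
facet normal -0.795 -0.279 -0.538
outer loop
vertex 0.651 -0.565 -2.893
vertex 0.339 -0.121 -2.662
vertex 0.683 -0.187 -3.136
endloop
endfacet
facet normal 0.908 -0.278 -0.313
outer loop
vertex 0.651 -0.565 -2.893
vertex 0.683 -0.187 -3.136
vertex 1.141 0.161 -2.118
endloop
endfacet
facet normal -0.795 -0.279 -0.538
outer loop
vertex 0.683 -0.187 -3.136
vertex 0.339 -0.121 -2.662
vertex 0.514 0.231 -3.103
endloop
endfacet
facet normal 0.798 0.361 -0.482
outer loop
vertex 0.683 -0.187 -3.136
vertex 0.514 0.231 -3.103
vertex 1.141 0.161 -2.118
endloop
endfacet
facet normal -0.795 -0.279 -0.539
outer loop
vertex 0.514 0.231 -3.103
vertex 0.339 -0.121 -2.662
vertex 0.242 0.442 -2.811
endloop
endfacet
facet normal 0.441 0.871 -0.219
outer loop
vertex 0.514 0.231 -3.103
vertex 0.242 0.442 -2.811
vertex 1.141 0.161 -2.118
endloop
endfacet
facet normal -0.795 -0.279 -0.538
outer loop
vertex 0.242 0.442 -2.811
vertex 0.339 -0.121 -2.662
vertex 0.027 0.324 -2.432
endloop
endfacet
facet normal 0.048 0.946 0.322
outer loop
vertex 0.242 0.442 -2.811
vertex 0.027 0.324 -2.432
vertex 1.141 0.161 -2.118
endloop
endfacet
facet normal -0.795 -0.278 -0.540
outer loop
vertex 0.027 0.324 -2.432
vertex 0.339 -0.121 -2.662
vertex -0.006 -0.055 -2.188
endloop
endfacet
facet normal -0.153 0.544 0.825
outer loop
vertex 0.027 0.324 -2.432
vertex -0.006 -0.055 -2.188
vertex 1.141 0.161 -2.118
endloop
endfacet
facet normal -0.795 -0.278 -0.540
outer loop
vertex -0.006 -0.055 -2.188
vertex 0.339 -0.121 -2.662
vertex 0.163 -0.472 -2.222
endloop
endfacet
facet normal -0.042 -0.098 0.994
outer loop
vertex -0.006 -0.055 -2.188
vertex 0.163 -0.472 -2.222
vertex 1.141 0.161 -2.118
endloop
endfacet
facet normal -0.795 -0.278 -0.540
outer loop
vertex 0.163 -0.472 -2.222
vertex 0.339 -0.121 -2.662
vertex 0.435 -0.683 -2.514
endloop
endfacet
facet normal 0.314 -0.606 0.731
outer loop
vertex 0.163 -0.472 -2.222
vertex 0.435 -0.683 -2.514
vertex 1.141 0.161 -2.118
endloop
endfacet
facet normal -0.795 -0.278 -0.539
outer loop
vertex 0.435 -0.683 -2.514
vertex 0.339 -0.121 -2.662
vertex 0.651 -0.565 -2.893
endloop
endfacet
facet normal 0.707 -0.681 0.191
outer loop
vertex 0.435 -0.683 -2.514
vertex 0.651 -0.565 -2.893
vertex 1.141 0.161 -2.118
endloop
endfacet

endsolid


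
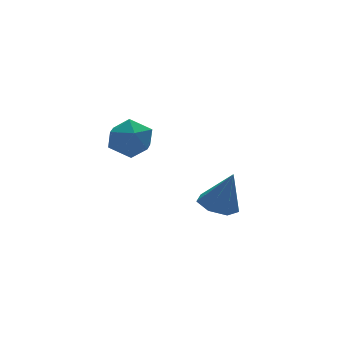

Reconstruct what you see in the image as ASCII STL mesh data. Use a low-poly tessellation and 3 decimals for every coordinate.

solid 
facet normal -0.984 -0.158 -0.078
outer loop
vertex -1.761 -1.87 -0.441
vertex -1.651 -2.649 -0.249
vertex -1.785 -2.103 0.334
endloop
endfacet
facet normal -0.850 0.512 0.127
outer loop
vertex -1.761 -1.87 -0.441
vertex -1.785 -2.103 0.334
vertex -1.404 -1.419 0.129
endloop
endfacet
facet normal -0.441 0.817 -0.371
outer loop
vertex -1.761 -1.87 -0.441
vertex -1.404 -1.419 0.129
vertex -1.034 -1.541 -0.58
endloop
endfacet
facet normal -0.322 0.337 -0.885
outer loop
vertex -1.761 -1.87 -0.441
vertex -1.034 -1.541 -0.58
vertex -1.186 -2.301 -0.814
endloop
endfacet
facet normal -0.657 -0.267 -0.705
outer loop
vertex -1.761 -1.87 -0.441
vertex -1.186 -2.301 -0.814
vertex -1.651 -2.649 -0.249
endloop
endfacet
facet normal -0.476 0.485 0.733
outer loop
vertex -1.404 -1.419 0.129
vertex -1.785 -2.103 0.334
vertex -1.074 -1.919 0.674
endloop
endfacet
facet normal -0.693 -0.599 0.401
outer loop
vertex -1.785 -2.103 0.334
vertex -1.651 -2.649 -0.249
vertex -1.226 -2.679 0.44
endloop
endfacet
facet normal -0.163 -0.774 -0.611
outer loop
vertex -1.651 -2.649 -0.249
vertex -1.186 -2.301 -0.814
vertex -0.856 -2.801 -0.269
endloop
endfacet
facet normal 0.379 0.202 -0.903
outer loop
vertex -1.186 -2.301 -0.814
vertex -1.034 -1.541 -0.58
vertex -0.475 -2.117 -0.474
endloop
endfacet
facet normal 0.186 0.980 -0.072
outer loop
vertex -1.034 -1.541 -0.58
vertex -1.404 -1.419 0.129
vertex -0.609 -1.571 0.109
endloop
endfacet
facet normal 0.322 -0.337 0.885
outer loop
vertex -0.499 -2.35 0.301
vertex -1.074 -1.919 0.674
vertex -1.226 -2.679 0.44
endloop
endfacet
facet normal 0.441 -0.817 0.371
outer loop
vertex -0.499 -2.35 0.301
vertex -1.226 -2.679 0.44
vertex -0.856 -2.801 -0.269
endloop
endfacet
facet normal 0.850 -0.512 -0.127
outer loop
vertex -0.499 -2.35 0.301
vertex -0.856 -2.801 -0.269
vertex -0.475 -2.117 -0.474
endloop
endfacet
facet normal 0.984 0.158 0.078
outer loop
vertex -0.499 -2.35 0.301
vertex -0.475 -2.117 -0.474
vertex -0.609 -1.571 0.109
endloop
endfacet
facet normal 0.657 0.267 0.705
outer loop
vertex -0.499 -2.35 0.301
vertex -0.609 -1.571 0.109
vertex -1.074 -1.919 0.674
endloop
endfacet
facet normal -0.379 -0.202 0.903
outer loop
vertex -1.226 -2.679 0.44
vertex -1.074 -1.919 0.674
vertex -1.785 -2.103 0.334
endloop
endfacet
facet normal -0.186 -0.980 0.072
outer loop
vertex -0.856 -2.801 -0.269
vertex -1.226 -2.679 0.44
vertex -1.651 -2.649 -0.249
endloop
endfacet
facet normal 0.476 -0.485 -0.733
outer loop
vertex -0.475 -2.117 -0.474
vertex -0.856 -2.801 -0.269
vertex -1.186 -2.301 -0.814
endloop
endfacet
facet normal 0.693 0.599 -0.401
outer loop
vertex -0.609 -1.571 0.109
vertex -0.475 -2.117 -0.474
vertex -1.034 -1.541 -0.58
endloop
endfacet
facet normal 0.163 0.774 0.611
outer loop
vertex -1.074 -1.919 0.674
vertex -0.609 -1.571 0.109
vertex -1.404 -1.419 0.129
endloop
endfacet
facet normal -0.290 0.155 -0.944
outer loop
vertex 3.061 -0.85 -4.552
vertex 2.359 -1.042 -4.368
vertex 2.677 -0.363 -4.354
endloop
endfacet
facet normal 0.806 0.527 0.269
outer loop
vertex 3.061 -0.85 -4.552
vertex 2.677 -0.363 -4.354
vertex 2.801 -1.278 -2.932
endloop
endfacet
facet normal -0.291 0.156 -0.944
outer loop
vertex 2.677 -0.363 -4.354
vertex 2.359 -1.042 -4.368
vertex 2.055 -0.387 -4.166
endloop
endfacet
facet normal 0.127 0.839 0.529
outer loop
vertex 2.677 -0.363 -4.354
vertex 2.055 -0.387 -4.166
vertex 2.801 -1.278 -2.932
endloop
endfacet
facet normal -0.290 0.157 -0.944
outer loop
vertex 2.055 -0.387 -4.166
vertex 2.359 -1.042 -4.368
vertex 1.661 -0.905 -4.131
endloop
endfacet
facet normal -0.561 0.472 0.680
outer loop
vertex 2.055 -0.387 -4.166
vertex 1.661 -0.905 -4.131
vertex 2.801 -1.278 -2.932
endloop
endfacet
facet normal -0.291 0.154 -0.944
outer loop
vertex 1.661 -0.905 -4.131
vertex 2.359 -1.042 -4.368
vertex 1.794 -1.526 -4.273
endloop
endfacet
facet normal -0.736 -0.297 0.608
outer loop
vertex 1.661 -0.905 -4.131
vertex 1.794 -1.526 -4.273
vertex 2.801 -1.278 -2.932
endloop
endfacet
facet normal -0.291 0.154 -0.944
outer loop
vertex 1.794 -1.526 -4.273
vertex 2.359 -1.042 -4.368
vertex 2.352 -1.783 -4.487
endloop
endfacet
facet normal -0.269 -0.890 0.367
outer loop
vertex 1.794 -1.526 -4.273
vertex 2.352 -1.783 -4.487
vertex 2.801 -1.278 -2.932
endloop
endfacet
facet normal -0.290 0.154 -0.944
outer loop
vertex 2.352 -1.783 -4.487
vertex 2.359 -1.042 -4.368
vertex 2.916 -1.482 -4.611
endloop
endfacet
facet normal 0.490 -0.861 0.138
outer loop
vertex 2.352 -1.783 -4.487
vertex 2.916 -1.482 -4.611
vertex 2.801 -1.278 -2.932
endloop
endfacet
facet normal -0.290 0.155 -0.944
outer loop
vertex 2.916 -1.482 -4.611
vertex 2.359 -1.042 -4.368
vertex 3.061 -0.85 -4.552
endloop
endfacet
facet normal 0.968 -0.231 0.094
outer loop
vertex 2.916 -1.482 -4.611
vertex 3.061 -0.85 -4.552
vertex 2.801 -1.278 -2.932
endloop
endfacet

endsolid


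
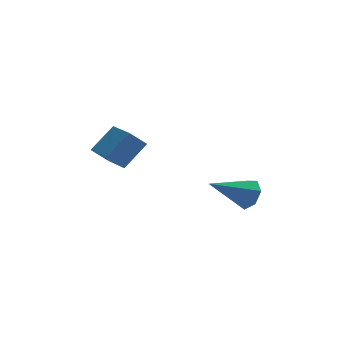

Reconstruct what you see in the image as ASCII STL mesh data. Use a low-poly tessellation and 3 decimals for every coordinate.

solid 
facet normal 0.829 0.251 -0.500
outer loop
vertex 4.254 1.322 -3.582
vertex 3.832 1.841 -4.021
vertex 4.212 1.967 -3.328
endloop
endfacet
facet normal 0.255 -0.340 0.905
outer loop
vertex 4.254 1.322 -3.582
vertex 4.212 1.967 -3.328
vertex 2.108 1.319 -2.979
endloop
endfacet
facet normal 0.829 0.251 -0.500
outer loop
vertex 4.212 1.967 -3.328
vertex 3.832 1.841 -4.021
vertex 3.884 2.517 -3.596
endloop
endfacet
facet normal 0.012 0.444 0.896
outer loop
vertex 4.212 1.967 -3.328
vertex 3.884 2.517 -3.596
vertex 2.108 1.319 -2.979
endloop
endfacet
facet normal 0.828 0.252 -0.501
outer loop
vertex 3.884 2.517 -3.596
vertex 3.832 1.841 -4.021
vertex 3.516 2.558 -4.183
endloop
endfacet
facet normal -0.444 0.831 0.336
outer loop
vertex 3.884 2.517 -3.596
vertex 3.516 2.558 -4.183
vertex 2.108 1.319 -2.979
endloop
endfacet
facet normal 0.828 0.252 -0.501
outer loop
vertex 3.516 2.558 -4.183
vertex 3.832 1.841 -4.021
vertex 3.386 2.059 -4.648
endloop
endfacet
facet normal -0.770 0.531 -0.354
outer loop
vertex 3.516 2.558 -4.183
vertex 3.386 2.059 -4.648
vertex 2.108 1.319 -2.979
endloop
endfacet
facet normal 0.828 0.251 -0.502
outer loop
vertex 3.386 2.059 -4.648
vertex 3.832 1.841 -4.021
vertex 3.591 1.396 -4.641
endloop
endfacet
facet normal -0.721 -0.230 -0.654
outer loop
vertex 3.386 2.059 -4.648
vertex 3.591 1.396 -4.641
vertex 2.108 1.319 -2.979
endloop
endfacet
facet normal 0.828 0.250 -0.502
outer loop
vertex 3.591 1.396 -4.641
vertex 3.832 1.841 -4.021
vertex 3.978 1.068 -4.166
endloop
endfacet
facet normal -0.332 -0.881 -0.337
outer loop
vertex 3.591 1.396 -4.641
vertex 3.978 1.068 -4.166
vertex 2.108 1.319 -2.979
endloop
endfacet
facet normal 0.829 0.250 -0.501
outer loop
vertex 3.978 1.068 -4.166
vertex 3.832 1.841 -4.021
vertex 4.254 1.322 -3.582
endloop
endfacet
facet normal 0.101 -0.929 0.356
outer loop
vertex 3.978 1.068 -4.166
vertex 4.254 1.322 -3.582
vertex 2.108 1.319 -2.979
endloop
endfacet
facet normal -0.646 -0.350 -0.678
outer loop
vertex -2.062 0.833 -0.879
vertex -2.52 2.547 -1.326
vertex -1.356 0.845 -1.558
endloop
endfacet
facet normal 0.251 -0.937 0.244
outer loop
vertex -0.38 1.373 -0.534
vertex -2.062 0.833 -0.879
vertex -1.356 0.845 -1.558
endloop
endfacet
facet normal -0.646 -0.350 -0.678
outer loop
vertex -1.356 0.845 -1.558
vertex -2.52 2.547 -1.326
vertex -1.814 2.559 -2.005
endloop
endfacet
facet normal 0.721 0.012 -0.693
outer loop
vertex -1.814 2.559 -2.005
vertex -0.38 1.373 -0.534
vertex -1.356 0.845 -1.558
endloop
endfacet
facet normal -0.721 -0.012 0.693
outer loop
vertex -2.062 0.833 -0.879
vertex -1.544 3.075 -0.302
vertex -2.52 2.547 -1.326
endloop
endfacet
facet normal 0.251 -0.937 0.244
outer loop
vertex -1.086 1.361 0.145
vertex -2.062 0.833 -0.879
vertex -0.38 1.373 -0.534
endloop
endfacet
facet normal -0.721 -0.012 0.693
outer loop
vertex -1.086 1.361 0.145
vertex -1.544 3.075 -0.302
vertex -2.062 0.833 -0.879
endloop
endfacet
facet normal -0.251 0.937 -0.244
outer loop
vertex -2.52 2.547 -1.326
vertex -1.544 3.075 -0.302
vertex -1.814 2.559 -2.005
endloop
endfacet
facet normal 0.721 0.012 -0.693
outer loop
vertex -0.838 3.087 -0.981
vertex -0.38 1.373 -0.534
vertex -1.814 2.559 -2.005
endloop
endfacet
facet normal -0.251 0.937 -0.244
outer loop
vertex -1.814 2.559 -2.005
vertex -1.544 3.075 -0.302
vertex -0.838 3.087 -0.981
endloop
endfacet
facet normal 0.646 0.350 0.678
outer loop
vertex -0.838 3.087 -0.981
vertex -1.086 1.361 0.145
vertex -0.38 1.373 -0.534
endloop
endfacet
facet normal 0.646 0.350 0.678
outer loop
vertex -1.544 3.075 -0.302
vertex -1.086 1.361 0.145
vertex -0.838 3.087 -0.981
endloop
endfacet

endsolid


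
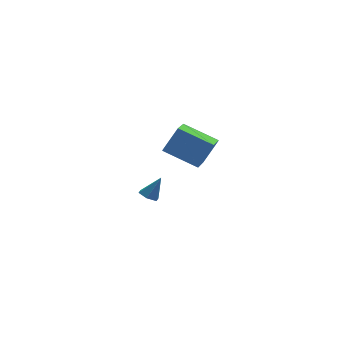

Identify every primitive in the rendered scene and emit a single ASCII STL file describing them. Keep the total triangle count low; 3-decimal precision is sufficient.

solid 
facet normal -0.526 -0.046 -0.849
outer loop
vertex 3.587 2.658 -4.71
vertex 3.103 2.711 -4.413
vertex 3.372 3.176 -4.605
endloop
endfacet
facet normal 0.901 0.405 -0.156
outer loop
vertex 3.587 2.658 -4.71
vertex 3.372 3.176 -4.605
vertex 3.777 2.769 -3.327
endloop
endfacet
facet normal -0.527 -0.046 -0.849
outer loop
vertex 3.372 3.176 -4.605
vertex 3.103 2.711 -4.413
vertex 2.889 3.229 -4.308
endloop
endfacet
facet normal 0.241 0.944 0.224
outer loop
vertex 3.372 3.176 -4.605
vertex 2.889 3.229 -4.308
vertex 3.777 2.769 -3.327
endloop
endfacet
facet normal -0.527 -0.046 -0.849
outer loop
vertex 2.889 3.229 -4.308
vertex 3.103 2.711 -4.413
vertex 2.62 2.764 -4.116
endloop
endfacet
facet normal -0.470 0.555 0.686
outer loop
vertex 2.889 3.229 -4.308
vertex 2.62 2.764 -4.116
vertex 3.777 2.769 -3.327
endloop
endfacet
facet normal -0.527 -0.044 -0.849
outer loop
vertex 2.62 2.764 -4.116
vertex 3.103 2.711 -4.413
vertex 2.834 2.247 -4.222
endloop
endfacet
facet normal -0.522 -0.373 0.767
outer loop
vertex 2.62 2.764 -4.116
vertex 2.834 2.247 -4.222
vertex 3.777 2.769 -3.327
endloop
endfacet
facet normal -0.526 -0.045 -0.849
outer loop
vertex 2.834 2.247 -4.222
vertex 3.103 2.711 -4.413
vertex 3.318 2.194 -4.519
endloop
endfacet
facet normal 0.138 -0.912 0.387
outer loop
vertex 2.834 2.247 -4.222
vertex 3.318 2.194 -4.519
vertex 3.777 2.769 -3.327
endloop
endfacet
facet normal -0.526 -0.045 -0.849
outer loop
vertex 3.318 2.194 -4.519
vertex 3.103 2.711 -4.413
vertex 3.587 2.658 -4.71
endloop
endfacet
facet normal 0.849 -0.523 -0.075
outer loop
vertex 3.318 2.194 -4.519
vertex 3.587 2.658 -4.71
vertex 3.777 2.769 -3.327
endloop
endfacet
facet normal -0.548 -0.086 -0.832
outer loop
vertex 3.403 -2.946 1.128
vertex 2.126 -1.821 1.853
vertex 4.159 -1.683 0.5
endloop
endfacet
facet normal 0.690 -0.608 -0.392
outer loop
vertex 4.954 -1.559 1.707
vertex 3.403 -2.946 1.128
vertex 4.159 -1.683 0.5
endloop
endfacet
facet normal -0.548 -0.086 -0.832
outer loop
vertex 4.159 -1.683 0.5
vertex 2.126 -1.821 1.853
vertex 2.882 -0.558 1.225
endloop
endfacet
facet normal 0.473 0.789 -0.392
outer loop
vertex 2.882 -0.558 1.225
vertex 4.954 -1.559 1.707
vertex 4.159 -1.683 0.5
endloop
endfacet
facet normal -0.473 -0.789 0.392
outer loop
vertex 3.403 -2.946 1.128
vertex 2.921 -1.697 3.06
vertex 2.126 -1.821 1.853
endloop
endfacet
facet normal 0.690 -0.608 -0.392
outer loop
vertex 4.198 -2.822 2.335
vertex 3.403 -2.946 1.128
vertex 4.954 -1.559 1.707
endloop
endfacet
facet normal -0.473 -0.789 0.392
outer loop
vertex 4.198 -2.822 2.335
vertex 2.921 -1.697 3.06
vertex 3.403 -2.946 1.128
endloop
endfacet
facet normal -0.690 0.608 0.392
outer loop
vertex 2.126 -1.821 1.853
vertex 2.921 -1.697 3.06
vertex 2.882 -0.558 1.225
endloop
endfacet
facet normal 0.473 0.789 -0.392
outer loop
vertex 3.677 -0.434 2.432
vertex 4.954 -1.559 1.707
vertex 2.882 -0.558 1.225
endloop
endfacet
facet normal -0.690 0.608 0.392
outer loop
vertex 2.882 -0.558 1.225
vertex 2.921 -1.697 3.06
vertex 3.677 -0.434 2.432
endloop
endfacet
facet normal 0.548 0.086 0.832
outer loop
vertex 3.677 -0.434 2.432
vertex 4.198 -2.822 2.335
vertex 4.954 -1.559 1.707
endloop
endfacet
facet normal 0.548 0.086 0.832
outer loop
vertex 2.921 -1.697 3.06
vertex 4.198 -2.822 2.335
vertex 3.677 -0.434 2.432
endloop
endfacet

endsolid


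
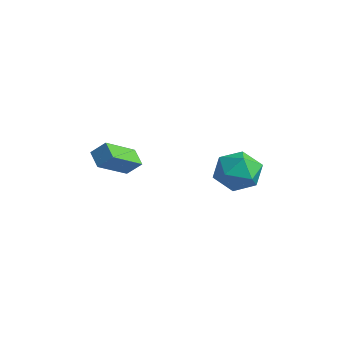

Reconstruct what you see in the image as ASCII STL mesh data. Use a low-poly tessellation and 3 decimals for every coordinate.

solid 
facet normal 0.251 0.931 -0.264
outer loop
vertex 2.01 2.314 3.213
vertex 1.131 2.678 3.663
vertex 2.016 2.599 4.226
endloop
endfacet
facet normal 0.832 0.532 -0.155
outer loop
vertex 2.01 2.314 3.213
vertex 2.016 2.599 4.226
vertex 2.518 1.726 3.922
endloop
endfacet
facet normal 0.802 -0.027 -0.597
outer loop
vertex 2.01 2.314 3.213
vertex 2.518 1.726 3.922
vertex 1.943 1.266 3.171
endloop
endfacet
facet normal 0.201 0.026 -0.979
outer loop
vertex 2.01 2.314 3.213
vertex 1.943 1.266 3.171
vertex 1.086 1.854 3.011
endloop
endfacet
facet normal -0.139 0.619 -0.773
outer loop
vertex 2.01 2.314 3.213
vertex 1.086 1.854 3.011
vertex 1.131 2.678 3.663
endloop
endfacet
facet normal 0.809 0.286 0.514
outer loop
vertex 2.518 1.726 3.922
vertex 2.016 2.599 4.226
vertex 1.954 1.726 4.809
endloop
endfacet
facet normal -0.133 0.931 0.339
outer loop
vertex 2.016 2.599 4.226
vertex 1.131 2.678 3.663
vertex 1.097 2.314 4.649
endloop
endfacet
facet normal -0.764 0.426 -0.485
outer loop
vertex 1.131 2.678 3.663
vertex 1.086 1.854 3.011
vertex 0.522 1.854 3.898
endloop
endfacet
facet normal -0.212 -0.532 -0.820
outer loop
vertex 1.086 1.854 3.011
vertex 1.943 1.266 3.171
vertex 1.024 0.981 3.594
endloop
endfacet
facet normal 0.759 -0.619 -0.202
outer loop
vertex 1.943 1.266 3.171
vertex 2.518 1.726 3.922
vertex 1.909 0.902 4.157
endloop
endfacet
facet normal -0.201 -0.026 0.979
outer loop
vertex 1.03 1.266 4.607
vertex 1.954 1.726 4.809
vertex 1.097 2.314 4.649
endloop
endfacet
facet normal -0.802 0.027 0.597
outer loop
vertex 1.03 1.266 4.607
vertex 1.097 2.314 4.649
vertex 0.522 1.854 3.898
endloop
endfacet
facet normal -0.832 -0.532 0.155
outer loop
vertex 1.03 1.266 4.607
vertex 0.522 1.854 3.898
vertex 1.024 0.981 3.594
endloop
endfacet
facet normal -0.251 -0.931 0.264
outer loop
vertex 1.03 1.266 4.607
vertex 1.024 0.981 3.594
vertex 1.909 0.902 4.157
endloop
endfacet
facet normal 0.139 -0.619 0.773
outer loop
vertex 1.03 1.266 4.607
vertex 1.909 0.902 4.157
vertex 1.954 1.726 4.809
endloop
endfacet
facet normal 0.212 0.532 0.820
outer loop
vertex 1.097 2.314 4.649
vertex 1.954 1.726 4.809
vertex 2.016 2.599 4.226
endloop
endfacet
facet normal -0.759 0.619 0.202
outer loop
vertex 0.522 1.854 3.898
vertex 1.097 2.314 4.649
vertex 1.131 2.678 3.663
endloop
endfacet
facet normal -0.809 -0.286 -0.514
outer loop
vertex 1.024 0.981 3.594
vertex 0.522 1.854 3.898
vertex 1.086 1.854 3.011
endloop
endfacet
facet normal 0.133 -0.931 -0.339
outer loop
vertex 1.909 0.902 4.157
vertex 1.024 0.981 3.594
vertex 1.943 1.266 3.171
endloop
endfacet
facet normal 0.764 -0.426 0.485
outer loop
vertex 1.954 1.726 4.809
vertex 1.909 0.902 4.157
vertex 2.518 1.726 3.922
endloop
endfacet
facet normal -0.511 -0.516 -0.687
outer loop
vertex -2.924 -1.724 3.266
vertex -3.677 -1.583 3.72
vertex -3.202 -0.201 2.329
endloop
endfacet
facet normal 0.846 -0.159 -0.509
outer loop
vertex -2.763 0.243 2.92
vertex -2.924 -1.724 3.266
vertex -3.202 -0.201 2.329
endloop
endfacet
facet normal -0.510 -0.517 -0.688
outer loop
vertex -3.202 -0.201 2.329
vertex -3.677 -1.583 3.72
vertex -3.955 -0.06 2.782
endloop
endfacet
facet normal -0.154 0.842 -0.518
outer loop
vertex -3.955 -0.06 2.782
vertex -2.763 0.243 2.92
vertex -3.202 -0.201 2.329
endloop
endfacet
facet normal 0.154 -0.842 0.518
outer loop
vertex -2.924 -1.724 3.266
vertex -3.238 -1.139 4.311
vertex -3.677 -1.583 3.72
endloop
endfacet
facet normal 0.846 -0.159 -0.509
outer loop
vertex -2.485 -1.28 3.858
vertex -2.924 -1.724 3.266
vertex -2.763 0.243 2.92
endloop
endfacet
facet normal 0.154 -0.842 0.517
outer loop
vertex -2.485 -1.28 3.858
vertex -3.238 -1.139 4.311
vertex -2.924 -1.724 3.266
endloop
endfacet
facet normal -0.846 0.159 0.509
outer loop
vertex -3.677 -1.583 3.72
vertex -3.238 -1.139 4.311
vertex -3.955 -0.06 2.782
endloop
endfacet
facet normal -0.154 0.842 -0.517
outer loop
vertex -3.516 0.384 3.374
vertex -2.763 0.243 2.92
vertex -3.955 -0.06 2.782
endloop
endfacet
facet normal -0.846 0.158 0.509
outer loop
vertex -3.955 -0.06 2.782
vertex -3.238 -1.139 4.311
vertex -3.516 0.384 3.374
endloop
endfacet
facet normal 0.511 0.516 0.687
outer loop
vertex -3.516 0.384 3.374
vertex -2.485 -1.28 3.858
vertex -2.763 0.243 2.92
endloop
endfacet
facet normal 0.510 0.516 0.688
outer loop
vertex -3.238 -1.139 4.311
vertex -2.485 -1.28 3.858
vertex -3.516 0.384 3.374
endloop
endfacet

endsolid


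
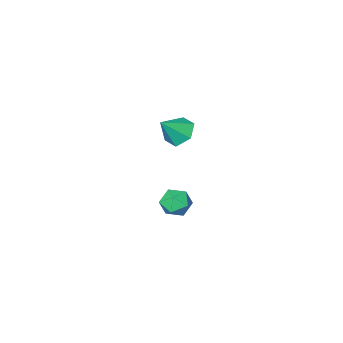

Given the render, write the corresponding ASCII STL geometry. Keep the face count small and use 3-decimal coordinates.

solid 
facet normal -0.745 0.565 0.356
outer loop
vertex -2.537 -3.045 -3.693
vertex -3.183 -3.644 -4.094
vertex -2.872 -3.802 -3.192
endloop
endfacet
facet normal -0.174 0.596 0.784
outer loop
vertex -2.537 -3.045 -3.693
vertex -2.872 -3.802 -3.192
vertex -1.932 -3.575 -3.156
endloop
endfacet
facet normal 0.378 0.836 0.399
outer loop
vertex -2.537 -3.045 -3.693
vertex -1.932 -3.575 -3.156
vertex -1.663 -3.277 -4.036
endloop
endfacet
facet normal 0.148 0.952 -0.267
outer loop
vertex -2.537 -3.045 -3.693
vertex -1.663 -3.277 -4.036
vertex -2.436 -3.319 -4.616
endloop
endfacet
facet normal -0.546 0.785 -0.293
outer loop
vertex -2.537 -3.045 -3.693
vertex -2.436 -3.319 -4.616
vertex -3.183 -3.644 -4.094
endloop
endfacet
facet normal -0.022 -0.067 0.998
outer loop
vertex -1.932 -3.575 -3.156
vertex -2.872 -3.802 -3.192
vertex -2.204 -4.501 -3.224
endloop
endfacet
facet normal -0.945 -0.118 0.305
outer loop
vertex -2.872 -3.802 -3.192
vertex -3.183 -3.644 -4.094
vertex -2.977 -4.543 -3.804
endloop
endfacet
facet normal -0.624 0.238 -0.745
outer loop
vertex -3.183 -3.644 -4.094
vertex -2.436 -3.319 -4.616
vertex -2.708 -4.245 -4.684
endloop
endfacet
facet normal 0.499 0.509 -0.702
outer loop
vertex -2.436 -3.319 -4.616
vertex -1.663 -3.277 -4.036
vertex -1.768 -4.018 -4.648
endloop
endfacet
facet normal 0.870 0.320 0.374
outer loop
vertex -1.663 -3.277 -4.036
vertex -1.932 -3.575 -3.156
vertex -1.457 -4.176 -3.746
endloop
endfacet
facet normal -0.148 -0.952 0.267
outer loop
vertex -2.103 -4.775 -4.147
vertex -2.204 -4.501 -3.224
vertex -2.977 -4.543 -3.804
endloop
endfacet
facet normal -0.378 -0.836 -0.399
outer loop
vertex -2.103 -4.775 -4.147
vertex -2.977 -4.543 -3.804
vertex -2.708 -4.245 -4.684
endloop
endfacet
facet normal 0.174 -0.596 -0.784
outer loop
vertex -2.103 -4.775 -4.147
vertex -2.708 -4.245 -4.684
vertex -1.768 -4.018 -4.648
endloop
endfacet
facet normal 0.745 -0.565 -0.356
outer loop
vertex -2.103 -4.775 -4.147
vertex -1.768 -4.018 -4.648
vertex -1.457 -4.176 -3.746
endloop
endfacet
facet normal 0.546 -0.785 0.293
outer loop
vertex -2.103 -4.775 -4.147
vertex -1.457 -4.176 -3.746
vertex -2.204 -4.501 -3.224
endloop
endfacet
facet normal -0.499 -0.509 0.702
outer loop
vertex -2.977 -4.543 -3.804
vertex -2.204 -4.501 -3.224
vertex -2.872 -3.802 -3.192
endloop
endfacet
facet normal -0.870 -0.320 -0.374
outer loop
vertex -2.708 -4.245 -4.684
vertex -2.977 -4.543 -3.804
vertex -3.183 -3.644 -4.094
endloop
endfacet
facet normal 0.022 0.067 -0.998
outer loop
vertex -1.768 -4.018 -4.648
vertex -2.708 -4.245 -4.684
vertex -2.436 -3.319 -4.616
endloop
endfacet
facet normal 0.945 0.118 -0.305
outer loop
vertex -1.457 -4.176 -3.746
vertex -1.768 -4.018 -4.648
vertex -1.663 -3.277 -4.036
endloop
endfacet
facet normal 0.624 -0.238 0.745
outer loop
vertex -2.204 -4.501 -3.224
vertex -1.457 -4.176 -3.746
vertex -1.932 -3.575 -3.156
endloop
endfacet
facet normal -0.715 -0.006 -0.699
outer loop
vertex -1.05 -1.712 2.206
vertex -1.595 -2.285 2.769
vertex -1.672 -1.321 2.839
endloop
endfacet
facet normal 0.585 0.808 0.076
outer loop
vertex -1.05 -1.712 2.206
vertex -1.672 -1.321 2.839
vertex -0.485 -2.275 3.851
endloop
endfacet
facet normal -0.716 -0.006 -0.698
outer loop
vertex -1.672 -1.321 2.839
vertex -1.595 -2.285 2.769
vertex -2.216 -1.894 3.402
endloop
endfacet
facet normal -0.025 0.713 0.701
outer loop
vertex -1.672 -1.321 2.839
vertex -2.216 -1.894 3.402
vertex -0.485 -2.275 3.851
endloop
endfacet
facet normal -0.716 -0.006 -0.698
outer loop
vertex -2.216 -1.894 3.402
vertex -1.595 -2.285 2.769
vertex -2.139 -2.858 3.331
endloop
endfacet
facet normal -0.269 -0.092 0.959
outer loop
vertex -2.216 -1.894 3.402
vertex -2.139 -2.858 3.331
vertex -0.485 -2.275 3.851
endloop
endfacet
facet normal -0.715 -0.006 -0.699
outer loop
vertex -2.139 -2.858 3.331
vertex -1.595 -2.285 2.769
vertex -1.517 -3.249 2.698
endloop
endfacet
facet normal 0.097 -0.801 0.590
outer loop
vertex -2.139 -2.858 3.331
vertex -1.517 -3.249 2.698
vertex -0.485 -2.275 3.851
endloop
endfacet
facet normal -0.716 -0.006 -0.698
outer loop
vertex -1.517 -3.249 2.698
vertex -1.595 -2.285 2.769
vertex -0.973 -2.677 2.135
endloop
endfacet
facet normal 0.707 -0.707 -0.035
outer loop
vertex -1.517 -3.249 2.698
vertex -0.973 -2.677 2.135
vertex -0.485 -2.275 3.851
endloop
endfacet
facet normal -0.716 -0.006 -0.699
outer loop
vertex -0.973 -2.677 2.135
vertex -1.595 -2.285 2.769
vertex -1.05 -1.712 2.206
endloop
endfacet
facet normal 0.951 0.097 -0.293
outer loop
vertex -0.973 -2.677 2.135
vertex -1.05 -1.712 2.206
vertex -0.485 -2.275 3.851
endloop
endfacet

endsolid


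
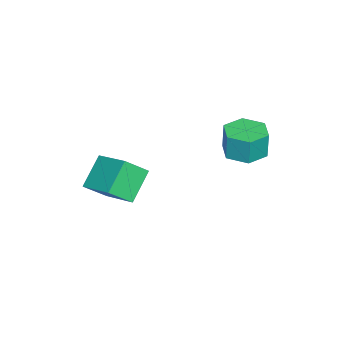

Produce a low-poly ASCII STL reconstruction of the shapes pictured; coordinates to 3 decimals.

solid 
facet normal -0.025 -0.035 -0.999
outer loop
vertex -0.472 0.457 -0.815
vertex -1.277 1.017 -0.814
vertex -0.39 1.433 -0.851
endloop
endfacet
facet normal 0.996 -0.085 -0.022
outer loop
vertex -0.472 0.457 -0.815
vertex -0.39 1.433 -0.851
vertex -0.439 0.503 0.493
endloop
endfacet
facet normal 0.996 -0.085 -0.022
outer loop
vertex -0.439 0.503 0.493
vertex -0.39 1.433 -0.851
vertex -0.357 1.479 0.457
endloop
endfacet
facet normal 0.025 0.035 0.999
outer loop
vertex -0.439 0.503 0.493
vertex -0.357 1.479 0.457
vertex -1.243 1.063 0.494
endloop
endfacet
facet normal -0.025 -0.035 -0.999
outer loop
vertex -0.39 1.433 -0.851
vertex -1.277 1.017 -0.814
vertex -1.194 1.993 -0.85
endloop
endfacet
facet normal 0.571 0.820 -0.043
outer loop
vertex -0.39 1.433 -0.851
vertex -1.194 1.993 -0.85
vertex -0.357 1.479 0.457
endloop
endfacet
facet normal 0.571 0.820 -0.043
outer loop
vertex -0.357 1.479 0.457
vertex -1.194 1.993 -0.85
vertex -1.161 2.039 0.458
endloop
endfacet
facet normal 0.025 0.035 0.999
outer loop
vertex -0.357 1.479 0.457
vertex -1.161 2.039 0.458
vertex -1.243 1.063 0.494
endloop
endfacet
facet normal -0.025 -0.035 -0.999
outer loop
vertex -1.194 1.993 -0.85
vertex -1.277 1.017 -0.814
vertex -2.081 1.577 -0.813
endloop
endfacet
facet normal -0.425 0.905 -0.021
outer loop
vertex -1.194 1.993 -0.85
vertex -2.081 1.577 -0.813
vertex -1.161 2.039 0.458
endloop
endfacet
facet normal -0.425 0.905 -0.021
outer loop
vertex -1.161 2.039 0.458
vertex -2.081 1.577 -0.813
vertex -2.048 1.623 0.495
endloop
endfacet
facet normal 0.025 0.035 0.999
outer loop
vertex -1.161 2.039 0.458
vertex -2.048 1.623 0.495
vertex -1.243 1.063 0.494
endloop
endfacet
facet normal -0.025 -0.035 -0.999
outer loop
vertex -2.081 1.577 -0.813
vertex -1.277 1.017 -0.814
vertex -2.163 0.601 -0.777
endloop
endfacet
facet normal -0.996 0.085 0.022
outer loop
vertex -2.081 1.577 -0.813
vertex -2.163 0.601 -0.777
vertex -2.048 1.623 0.495
endloop
endfacet
facet normal -0.996 0.085 0.022
outer loop
vertex -2.048 1.623 0.495
vertex -2.163 0.601 -0.777
vertex -2.13 0.647 0.531
endloop
endfacet
facet normal 0.025 0.035 0.999
outer loop
vertex -2.048 1.623 0.495
vertex -2.13 0.647 0.531
vertex -1.243 1.063 0.494
endloop
endfacet
facet normal -0.025 -0.035 -0.999
outer loop
vertex -2.163 0.601 -0.777
vertex -1.277 1.017 -0.814
vertex -1.359 0.041 -0.778
endloop
endfacet
facet normal -0.571 -0.820 0.043
outer loop
vertex -2.163 0.601 -0.777
vertex -1.359 0.041 -0.778
vertex -2.13 0.647 0.531
endloop
endfacet
facet normal -0.571 -0.820 0.043
outer loop
vertex -2.13 0.647 0.531
vertex -1.359 0.041 -0.778
vertex -1.326 0.087 0.53
endloop
endfacet
facet normal 0.025 0.035 0.999
outer loop
vertex -2.13 0.647 0.531
vertex -1.326 0.087 0.53
vertex -1.243 1.063 0.494
endloop
endfacet
facet normal -0.025 -0.035 -0.999
outer loop
vertex -1.359 0.041 -0.778
vertex -1.277 1.017 -0.814
vertex -0.472 0.457 -0.815
endloop
endfacet
facet normal 0.425 -0.905 0.021
outer loop
vertex -1.359 0.041 -0.778
vertex -0.472 0.457 -0.815
vertex -1.326 0.087 0.53
endloop
endfacet
facet normal 0.425 -0.905 0.021
outer loop
vertex -1.326 0.087 0.53
vertex -0.472 0.457 -0.815
vertex -0.439 0.503 0.493
endloop
endfacet
facet normal 0.025 0.035 0.999
outer loop
vertex -1.326 0.087 0.53
vertex -0.439 0.503 0.493
vertex -1.243 1.063 0.494
endloop
endfacet
facet normal -0.509 -0.780 -0.364
outer loop
vertex 1.041 -4.458 -0.712
vertex 0.439 -3.667 -1.564
vertex 2.249 -4.731 -1.817
endloop
endfacet
facet normal 0.459 -0.604 0.651
outer loop
vertex 3.201 -3.273 -1.136
vertex 1.041 -4.458 -0.712
vertex 2.249 -4.731 -1.817
endloop
endfacet
facet normal -0.509 -0.780 -0.364
outer loop
vertex 2.249 -4.731 -1.817
vertex 0.439 -3.667 -1.564
vertex 1.647 -3.939 -2.67
endloop
endfacet
facet normal 0.728 -0.164 -0.666
outer loop
vertex 1.647 -3.939 -2.67
vertex 3.201 -3.273 -1.136
vertex 2.249 -4.731 -1.817
endloop
endfacet
facet normal -0.728 0.164 0.666
outer loop
vertex 1.041 -4.458 -0.712
vertex 1.391 -2.209 -0.883
vertex 0.439 -3.667 -1.564
endloop
endfacet
facet normal 0.459 -0.605 0.651
outer loop
vertex 1.993 -3.001 -0.03
vertex 1.041 -4.458 -0.712
vertex 3.201 -3.273 -1.136
endloop
endfacet
facet normal -0.728 0.164 0.666
outer loop
vertex 1.993 -3.001 -0.03
vertex 1.391 -2.209 -0.883
vertex 1.041 -4.458 -0.712
endloop
endfacet
facet normal -0.460 0.604 -0.651
outer loop
vertex 0.439 -3.667 -1.564
vertex 1.391 -2.209 -0.883
vertex 1.647 -3.939 -2.67
endloop
endfacet
facet normal 0.728 -0.164 -0.666
outer loop
vertex 2.599 -2.482 -1.988
vertex 3.201 -3.273 -1.136
vertex 1.647 -3.939 -2.67
endloop
endfacet
facet normal -0.459 0.605 -0.651
outer loop
vertex 1.647 -3.939 -2.67
vertex 1.391 -2.209 -0.883
vertex 2.599 -2.482 -1.988
endloop
endfacet
facet normal 0.509 0.780 0.364
outer loop
vertex 2.599 -2.482 -1.988
vertex 1.993 -3.001 -0.03
vertex 3.201 -3.273 -1.136
endloop
endfacet
facet normal 0.509 0.780 0.364
outer loop
vertex 1.391 -2.209 -0.883
vertex 1.993 -3.001 -0.03
vertex 2.599 -2.482 -1.988
endloop
endfacet

endsolid


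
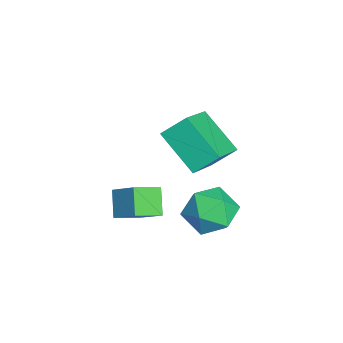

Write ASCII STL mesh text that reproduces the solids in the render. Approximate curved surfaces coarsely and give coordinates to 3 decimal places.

solid 
facet normal -0.569 -0.563 0.599
outer loop
vertex -1.297 -2.556 4.175
vertex -1.365 -1.586 5.023
vertex -3.012 -1.84 3.219
endloop
endfacet
facet normal 0.053 -0.752 -0.657
outer loop
vertex -1.795 -0.634 1.937
vertex -1.297 -2.556 4.175
vertex -3.012 -1.84 3.219
endloop
endfacet
facet normal -0.569 -0.564 0.599
outer loop
vertex -3.012 -1.84 3.219
vertex -1.365 -1.586 5.023
vertex -3.08 -0.871 4.067
endloop
endfacet
facet normal -0.821 0.342 -0.457
outer loop
vertex -3.08 -0.871 4.067
vertex -1.795 -0.634 1.937
vertex -3.012 -1.84 3.219
endloop
endfacet
facet normal 0.821 -0.342 0.457
outer loop
vertex -1.297 -2.556 4.175
vertex -0.148 -0.38 3.741
vertex -1.365 -1.586 5.023
endloop
endfacet
facet normal 0.053 -0.752 -0.657
outer loop
vertex -0.08 -1.349 2.893
vertex -1.297 -2.556 4.175
vertex -1.795 -0.634 1.937
endloop
endfacet
facet normal 0.821 -0.342 0.457
outer loop
vertex -0.08 -1.349 2.893
vertex -0.148 -0.38 3.741
vertex -1.297 -2.556 4.175
endloop
endfacet
facet normal -0.053 0.752 0.657
outer loop
vertex -1.365 -1.586 5.023
vertex -0.148 -0.38 3.741
vertex -3.08 -0.871 4.067
endloop
endfacet
facet normal -0.821 0.342 -0.457
outer loop
vertex -1.863 0.336 2.785
vertex -1.795 -0.634 1.937
vertex -3.08 -0.871 4.067
endloop
endfacet
facet normal -0.053 0.752 0.658
outer loop
vertex -3.08 -0.871 4.067
vertex -0.148 -0.38 3.741
vertex -1.863 0.336 2.785
endloop
endfacet
facet normal 0.569 0.564 -0.599
outer loop
vertex -1.863 0.336 2.785
vertex -0.08 -1.349 2.893
vertex -1.795 -0.634 1.937
endloop
endfacet
facet normal 0.569 0.564 -0.599
outer loop
vertex -0.148 -0.38 3.741
vertex -0.08 -1.349 2.893
vertex -1.863 0.336 2.785
endloop
endfacet
facet normal -0.192 0.729 0.657
outer loop
vertex 1.989 0.318 2.73
vertex 1.397 -0.412 3.367
vertex 2.511 -0.278 3.544
endloop
endfacet
facet normal 0.435 0.836 0.333
outer loop
vertex 1.989 0.318 2.73
vertex 2.511 -0.278 3.544
vertex 3.011 -0.136 2.534
endloop
endfacet
facet normal 0.317 0.873 -0.370
outer loop
vertex 1.989 0.318 2.73
vertex 3.011 -0.136 2.534
vertex 2.207 -0.183 1.734
endloop
endfacet
facet normal -0.382 0.789 -0.481
outer loop
vertex 1.989 0.318 2.73
vertex 2.207 -0.183 1.734
vertex 1.209 -0.353 2.249
endloop
endfacet
facet normal -0.697 0.700 0.154
outer loop
vertex 1.989 0.318 2.73
vertex 1.209 -0.353 2.249
vertex 1.397 -0.412 3.367
endloop
endfacet
facet normal 0.848 0.267 0.457
outer loop
vertex 3.011 -0.136 2.534
vertex 2.511 -0.278 3.544
vertex 3.051 -1.147 3.051
endloop
endfacet
facet normal -0.167 0.095 0.981
outer loop
vertex 2.511 -0.278 3.544
vertex 1.397 -0.412 3.367
vertex 2.053 -1.317 3.566
endloop
endfacet
facet normal -0.985 0.047 0.168
outer loop
vertex 1.397 -0.412 3.367
vertex 1.209 -0.353 2.249
vertex 1.249 -1.364 2.766
endloop
endfacet
facet normal -0.476 0.191 -0.859
outer loop
vertex 1.209 -0.353 2.249
vertex 2.207 -0.183 1.734
vertex 1.749 -1.222 1.756
endloop
endfacet
facet normal 0.657 0.327 -0.679
outer loop
vertex 2.207 -0.183 1.734
vertex 3.011 -0.136 2.534
vertex 2.863 -1.088 1.933
endloop
endfacet
facet normal 0.382 -0.789 0.481
outer loop
vertex 2.271 -1.818 2.57
vertex 3.051 -1.147 3.051
vertex 2.053 -1.317 3.566
endloop
endfacet
facet normal -0.317 -0.873 0.370
outer loop
vertex 2.271 -1.818 2.57
vertex 2.053 -1.317 3.566
vertex 1.249 -1.364 2.766
endloop
endfacet
facet normal -0.435 -0.836 -0.333
outer loop
vertex 2.271 -1.818 2.57
vertex 1.249 -1.364 2.766
vertex 1.749 -1.222 1.756
endloop
endfacet
facet normal 0.192 -0.729 -0.657
outer loop
vertex 2.271 -1.818 2.57
vertex 1.749 -1.222 1.756
vertex 2.863 -1.088 1.933
endloop
endfacet
facet normal 0.697 -0.700 -0.154
outer loop
vertex 2.271 -1.818 2.57
vertex 2.863 -1.088 1.933
vertex 3.051 -1.147 3.051
endloop
endfacet
facet normal 0.476 -0.191 0.859
outer loop
vertex 2.053 -1.317 3.566
vertex 3.051 -1.147 3.051
vertex 2.511 -0.278 3.544
endloop
endfacet
facet normal -0.657 -0.327 0.679
outer loop
vertex 1.249 -1.364 2.766
vertex 2.053 -1.317 3.566
vertex 1.397 -0.412 3.367
endloop
endfacet
facet normal -0.848 -0.267 -0.457
outer loop
vertex 1.749 -1.222 1.756
vertex 1.249 -1.364 2.766
vertex 1.209 -0.353 2.249
endloop
endfacet
facet normal 0.167 -0.095 -0.981
outer loop
vertex 2.863 -1.088 1.933
vertex 1.749 -1.222 1.756
vertex 2.207 -0.183 1.734
endloop
endfacet
facet normal 0.985 -0.047 -0.168
outer loop
vertex 3.051 -1.147 3.051
vertex 2.863 -1.088 1.933
vertex 3.011 -0.136 2.534
endloop
endfacet
facet normal -0.461 0.796 -0.393
outer loop
vertex 0.547 -3.3 2.465
vertex 1.268 -2.509 3.221
vertex 1.39 -3.24 1.599
endloop
endfacet
facet normal -0.550 -0.604 -0.577
outer loop
vertex 1.952 -4.211 2.079
vertex 0.547 -3.3 2.465
vertex 1.39 -3.24 1.599
endloop
endfacet
facet normal -0.460 0.796 -0.393
outer loop
vertex 1.39 -3.24 1.599
vertex 1.268 -2.509 3.221
vertex 2.111 -2.449 2.356
endloop
endfacet
facet normal 0.697 0.050 -0.716
outer loop
vertex 2.111 -2.449 2.356
vertex 1.952 -4.211 2.079
vertex 1.39 -3.24 1.599
endloop
endfacet
facet normal -0.697 -0.049 0.716
outer loop
vertex 0.547 -3.3 2.465
vertex 1.83 -3.48 3.701
vertex 1.268 -2.509 3.221
endloop
endfacet
facet normal -0.550 -0.603 -0.578
outer loop
vertex 1.109 -4.271 2.944
vertex 0.547 -3.3 2.465
vertex 1.952 -4.211 2.079
endloop
endfacet
facet normal -0.697 -0.050 0.716
outer loop
vertex 1.109 -4.271 2.944
vertex 1.83 -3.48 3.701
vertex 0.547 -3.3 2.465
endloop
endfacet
facet normal 0.550 0.604 0.578
outer loop
vertex 1.268 -2.509 3.221
vertex 1.83 -3.48 3.701
vertex 2.111 -2.449 2.356
endloop
endfacet
facet normal 0.696 0.050 -0.716
outer loop
vertex 2.673 -3.42 2.835
vertex 1.952 -4.211 2.079
vertex 2.111 -2.449 2.356
endloop
endfacet
facet normal 0.550 0.603 0.577
outer loop
vertex 2.111 -2.449 2.356
vertex 1.83 -3.48 3.701
vertex 2.673 -3.42 2.835
endloop
endfacet
facet normal 0.460 -0.796 0.393
outer loop
vertex 2.673 -3.42 2.835
vertex 1.109 -4.271 2.944
vertex 1.952 -4.211 2.079
endloop
endfacet
facet normal 0.460 -0.796 0.393
outer loop
vertex 1.83 -3.48 3.701
vertex 1.109 -4.271 2.944
vertex 2.673 -3.42 2.835
endloop
endfacet

endsolid
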